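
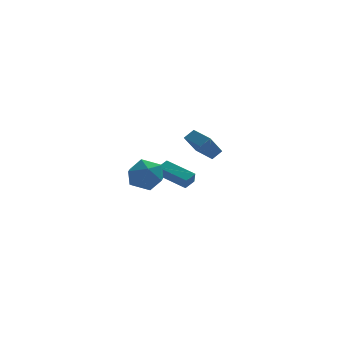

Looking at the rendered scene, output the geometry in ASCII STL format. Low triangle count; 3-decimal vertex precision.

solid 
facet normal -0.501 -0.397 0.769
outer loop
vertex 1.261 2.824 2.62
vertex 0.579 4.17 2.871
vertex 0.66 2.613 2.119
endloop
endfacet
facet normal 0.446 -0.880 -0.165
outer loop
vertex 1.461 3.25 0.889
vertex 1.261 2.824 2.62
vertex 0.66 2.613 2.119
endloop
endfacet
facet normal -0.500 -0.398 0.769
outer loop
vertex 0.66 2.613 2.119
vertex 0.579 4.17 2.871
vertex -0.022 3.959 2.371
endloop
endfacet
facet normal -0.742 -0.260 -0.618
outer loop
vertex -0.022 3.959 2.371
vertex 1.461 3.25 0.889
vertex 0.66 2.613 2.119
endloop
endfacet
facet normal 0.742 0.261 0.618
outer loop
vertex 1.261 2.824 2.62
vertex 1.38 4.807 1.641
vertex 0.579 4.17 2.871
endloop
endfacet
facet normal 0.446 -0.880 -0.165
outer loop
vertex 2.062 3.461 1.389
vertex 1.261 2.824 2.62
vertex 1.461 3.25 0.889
endloop
endfacet
facet normal 0.742 0.260 0.618
outer loop
vertex 2.062 3.461 1.389
vertex 1.38 4.807 1.641
vertex 1.261 2.824 2.62
endloop
endfacet
facet normal -0.446 0.880 0.165
outer loop
vertex 0.579 4.17 2.871
vertex 1.38 4.807 1.641
vertex -0.022 3.959 2.371
endloop
endfacet
facet normal -0.742 -0.261 -0.618
outer loop
vertex 0.779 4.596 1.14
vertex 1.461 3.25 0.889
vertex -0.022 3.959 2.371
endloop
endfacet
facet normal -0.446 0.880 0.165
outer loop
vertex -0.022 3.959 2.371
vertex 1.38 4.807 1.641
vertex 0.779 4.596 1.14
endloop
endfacet
facet normal 0.501 0.397 -0.769
outer loop
vertex 0.779 4.596 1.14
vertex 2.062 3.461 1.389
vertex 1.461 3.25 0.889
endloop
endfacet
facet normal 0.501 0.398 -0.769
outer loop
vertex 1.38 4.807 1.641
vertex 2.062 3.461 1.389
vertex 0.779 4.596 1.14
endloop
endfacet
facet normal -0.697 0.635 0.334
outer loop
vertex -1.862 1.786 0.986
vertex -1.281 2.27 1.278
vertex -1.838 2.188 0.272
endloop
endfacet
facet normal -0.716 -0.597 -0.360
outer loop
vertex -0.479 0.95 -0.378
vertex -1.862 1.786 0.986
vertex -1.838 2.188 0.272
endloop
endfacet
facet normal -0.697 0.635 0.334
outer loop
vertex -1.838 2.188 0.272
vertex -1.281 2.27 1.278
vertex -1.257 2.672 0.564
endloop
endfacet
facet normal 0.030 0.490 -0.871
outer loop
vertex -1.257 2.672 0.564
vertex -0.479 0.95 -0.378
vertex -1.838 2.188 0.272
endloop
endfacet
facet normal -0.030 -0.490 0.871
outer loop
vertex -1.862 1.786 0.986
vertex 0.078 1.032 0.628
vertex -1.281 2.27 1.278
endloop
endfacet
facet normal -0.716 -0.597 -0.360
outer loop
vertex -0.503 0.548 0.336
vertex -1.862 1.786 0.986
vertex -0.479 0.95 -0.378
endloop
endfacet
facet normal -0.030 -0.490 0.871
outer loop
vertex -0.503 0.548 0.336
vertex 0.078 1.032 0.628
vertex -1.862 1.786 0.986
endloop
endfacet
facet normal 0.716 0.597 0.360
outer loop
vertex -1.281 2.27 1.278
vertex 0.078 1.032 0.628
vertex -1.257 2.672 0.564
endloop
endfacet
facet normal 0.030 0.490 -0.871
outer loop
vertex 0.102 1.434 -0.086
vertex -0.479 0.95 -0.378
vertex -1.257 2.672 0.564
endloop
endfacet
facet normal 0.716 0.597 0.360
outer loop
vertex -1.257 2.672 0.564
vertex 0.078 1.032 0.628
vertex 0.102 1.434 -0.086
endloop
endfacet
facet normal 0.697 -0.635 -0.334
outer loop
vertex 0.102 1.434 -0.086
vertex -0.503 0.548 0.336
vertex -0.479 0.95 -0.378
endloop
endfacet
facet normal 0.697 -0.635 -0.334
outer loop
vertex 0.078 1.032 0.628
vertex -0.503 0.548 0.336
vertex 0.102 1.434 -0.086
endloop
endfacet
facet normal -0.115 0.991 -0.074
outer loop
vertex -3.336 -2.504 1.626
vertex -4.04 -2.52 2.504
vertex -2.937 -2.379 2.671
endloop
endfacet
facet normal 0.533 0.792 -0.298
outer loop
vertex -3.336 -2.504 1.626
vertex -2.937 -2.379 2.671
vertex -2.388 -3.027 1.932
endloop
endfacet
facet normal 0.449 0.326 -0.832
outer loop
vertex -3.336 -2.504 1.626
vertex -2.388 -3.027 1.932
vertex -3.153 -3.567 1.308
endloop
endfacet
facet normal -0.253 0.237 -0.938
outer loop
vertex -3.336 -2.504 1.626
vertex -3.153 -3.567 1.308
vertex -4.174 -3.254 1.662
endloop
endfacet
facet normal -0.600 0.648 -0.469
outer loop
vertex -3.336 -2.504 1.626
vertex -4.174 -3.254 1.662
vertex -4.04 -2.52 2.504
endloop
endfacet
facet normal 0.858 0.454 0.239
outer loop
vertex -2.388 -3.027 1.932
vertex -2.937 -2.379 2.671
vertex -2.506 -3.366 2.998
endloop
endfacet
facet normal -0.190 0.775 0.602
outer loop
vertex -2.937 -2.379 2.671
vertex -4.04 -2.52 2.504
vertex -3.527 -3.053 3.352
endloop
endfacet
facet normal -0.975 0.221 -0.038
outer loop
vertex -4.04 -2.52 2.504
vertex -4.174 -3.254 1.662
vertex -4.292 -3.593 2.728
endloop
endfacet
facet normal -0.412 -0.444 -0.796
outer loop
vertex -4.174 -3.254 1.662
vertex -3.153 -3.567 1.308
vertex -3.743 -4.241 1.989
endloop
endfacet
facet normal 0.721 -0.300 -0.625
outer loop
vertex -3.153 -3.567 1.308
vertex -2.388 -3.027 1.932
vertex -2.64 -4.1 2.156
endloop
endfacet
facet normal 0.253 -0.237 0.938
outer loop
vertex -3.344 -4.116 3.034
vertex -2.506 -3.366 2.998
vertex -3.527 -3.053 3.352
endloop
endfacet
facet normal -0.449 -0.326 0.832
outer loop
vertex -3.344 -4.116 3.034
vertex -3.527 -3.053 3.352
vertex -4.292 -3.593 2.728
endloop
endfacet
facet normal -0.533 -0.792 0.298
outer loop
vertex -3.344 -4.116 3.034
vertex -4.292 -3.593 2.728
vertex -3.743 -4.241 1.989
endloop
endfacet
facet normal 0.115 -0.991 0.074
outer loop
vertex -3.344 -4.116 3.034
vertex -3.743 -4.241 1.989
vertex -2.64 -4.1 2.156
endloop
endfacet
facet normal 0.600 -0.648 0.469
outer loop
vertex -3.344 -4.116 3.034
vertex -2.64 -4.1 2.156
vertex -2.506 -3.366 2.998
endloop
endfacet
facet normal 0.412 0.444 0.796
outer loop
vertex -3.527 -3.053 3.352
vertex -2.506 -3.366 2.998
vertex -2.937 -2.379 2.671
endloop
endfacet
facet normal -0.721 0.300 0.625
outer loop
vertex -4.292 -3.593 2.728
vertex -3.527 -3.053 3.352
vertex -4.04 -2.52 2.504
endloop
endfacet
facet normal -0.858 -0.454 -0.239
outer loop
vertex -3.743 -4.241 1.989
vertex -4.292 -3.593 2.728
vertex -4.174 -3.254 1.662
endloop
endfacet
facet normal 0.190 -0.775 -0.602
outer loop
vertex -2.64 -4.1 2.156
vertex -3.743 -4.241 1.989
vertex -3.153 -3.567 1.308
endloop
endfacet
facet normal 0.975 -0.221 0.038
outer loop
vertex -2.506 -3.366 2.998
vertex -2.64 -4.1 2.156
vertex -2.388 -3.027 1.932
endloop
endfacet

endsolid


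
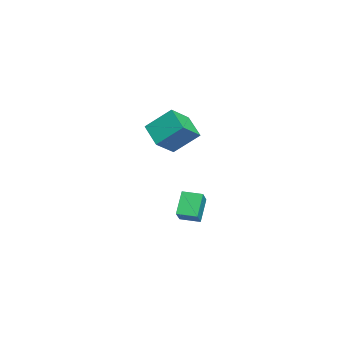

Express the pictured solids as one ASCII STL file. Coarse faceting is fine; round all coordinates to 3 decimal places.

solid 
facet normal -0.815 -0.374 0.442
outer loop
vertex 2.694 -1.498 3.513
vertex 2.725 0.015 4.851
vertex 1.669 -0.531 2.443
endloop
endfacet
facet normal -0.015 -0.749 -0.662
outer loop
vertex 3.095 0.125 1.669
vertex 2.694 -1.498 3.513
vertex 1.669 -0.531 2.443
endloop
endfacet
facet normal -0.815 -0.375 0.442
outer loop
vertex 1.669 -0.531 2.443
vertex 2.725 0.015 4.851
vertex 1.699 0.982 3.781
endloop
endfacet
facet normal -0.580 0.546 -0.605
outer loop
vertex 1.699 0.982 3.781
vertex 3.095 0.125 1.669
vertex 1.669 -0.531 2.443
endloop
endfacet
facet normal 0.580 -0.546 0.605
outer loop
vertex 2.694 -1.498 3.513
vertex 4.151 0.671 4.077
vertex 2.725 0.015 4.851
endloop
endfacet
facet normal -0.015 -0.749 -0.662
outer loop
vertex 4.121 -0.842 2.739
vertex 2.694 -1.498 3.513
vertex 3.095 0.125 1.669
endloop
endfacet
facet normal 0.579 -0.546 0.605
outer loop
vertex 4.121 -0.842 2.739
vertex 4.151 0.671 4.077
vertex 2.694 -1.498 3.513
endloop
endfacet
facet normal 0.015 0.749 0.662
outer loop
vertex 2.725 0.015 4.851
vertex 4.151 0.671 4.077
vertex 1.699 0.982 3.781
endloop
endfacet
facet normal -0.579 0.547 -0.605
outer loop
vertex 3.126 1.638 3.007
vertex 3.095 0.125 1.669
vertex 1.699 0.982 3.781
endloop
endfacet
facet normal 0.015 0.749 0.662
outer loop
vertex 1.699 0.982 3.781
vertex 4.151 0.671 4.077
vertex 3.126 1.638 3.007
endloop
endfacet
facet normal 0.815 0.375 -0.443
outer loop
vertex 3.126 1.638 3.007
vertex 4.121 -0.842 2.739
vertex 3.095 0.125 1.669
endloop
endfacet
facet normal 0.815 0.375 -0.442
outer loop
vertex 4.151 0.671 4.077
vertex 4.121 -0.842 2.739
vertex 3.126 1.638 3.007
endloop
endfacet
facet normal -0.739 0.129 -0.661
outer loop
vertex 0.317 0.81 -3.369
vertex 0.602 2.035 -3.449
vertex 1.408 0.472 -4.655
endloop
endfacet
facet normal -0.226 -0.972 0.064
outer loop
vertex 2.598 0.265 -3.591
vertex 0.317 0.81 -3.369
vertex 1.408 0.472 -4.655
endloop
endfacet
facet normal -0.740 0.128 -0.661
outer loop
vertex 1.408 0.472 -4.655
vertex 0.602 2.035 -3.449
vertex 1.692 1.697 -4.735
endloop
endfacet
facet normal 0.634 -0.196 -0.748
outer loop
vertex 1.692 1.697 -4.735
vertex 2.598 0.265 -3.591
vertex 1.408 0.472 -4.655
endloop
endfacet
facet normal -0.634 0.196 0.748
outer loop
vertex 0.317 0.81 -3.369
vertex 1.792 1.828 -2.385
vertex 0.602 2.035 -3.449
endloop
endfacet
facet normal -0.226 -0.972 0.064
outer loop
vertex 1.508 0.603 -2.305
vertex 0.317 0.81 -3.369
vertex 2.598 0.265 -3.591
endloop
endfacet
facet normal -0.634 0.196 0.748
outer loop
vertex 1.508 0.603 -2.305
vertex 1.792 1.828 -2.385
vertex 0.317 0.81 -3.369
endloop
endfacet
facet normal 0.226 0.972 -0.064
outer loop
vertex 0.602 2.035 -3.449
vertex 1.792 1.828 -2.385
vertex 1.692 1.697 -4.735
endloop
endfacet
facet normal 0.634 -0.196 -0.748
outer loop
vertex 2.883 1.49 -3.671
vertex 2.598 0.265 -3.591
vertex 1.692 1.697 -4.735
endloop
endfacet
facet normal 0.226 0.972 -0.064
outer loop
vertex 1.692 1.697 -4.735
vertex 1.792 1.828 -2.385
vertex 2.883 1.49 -3.671
endloop
endfacet
facet normal 0.740 -0.129 0.661
outer loop
vertex 2.883 1.49 -3.671
vertex 1.508 0.603 -2.305
vertex 2.598 0.265 -3.591
endloop
endfacet
facet normal 0.739 -0.128 0.661
outer loop
vertex 1.792 1.828 -2.385
vertex 1.508 0.603 -2.305
vertex 2.883 1.49 -3.671
endloop
endfacet

endsolid


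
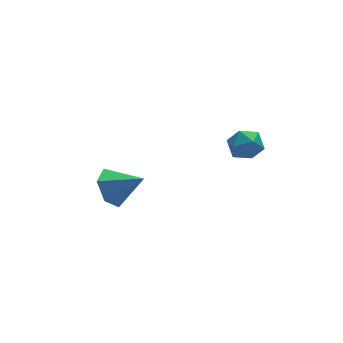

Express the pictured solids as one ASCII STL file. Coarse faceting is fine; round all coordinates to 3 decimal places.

solid 
facet normal -0.767 0.256 0.589
outer loop
vertex 3.164 -1.045 4.03
vertex 3.12 -1.758 4.283
vertex 3.561 -1.257 4.639
endloop
endfacet
facet normal -0.323 0.808 0.492
outer loop
vertex 3.164 -1.045 4.03
vertex 3.561 -1.257 4.639
vertex 3.879 -0.811 4.115
endloop
endfacet
facet normal -0.282 0.936 -0.210
outer loop
vertex 3.164 -1.045 4.03
vertex 3.879 -0.811 4.115
vertex 3.633 -1.037 3.436
endloop
endfacet
facet normal -0.698 0.464 -0.545
outer loop
vertex 3.164 -1.045 4.03
vertex 3.633 -1.037 3.436
vertex 3.164 -1.622 3.539
endloop
endfacet
facet normal -0.998 0.043 -0.051
outer loop
vertex 3.164 -1.045 4.03
vertex 3.164 -1.622 3.539
vertex 3.12 -1.758 4.283
endloop
endfacet
facet normal 0.323 0.615 0.719
outer loop
vertex 3.879 -0.811 4.115
vertex 3.561 -1.257 4.639
vertex 4.276 -1.378 4.421
endloop
endfacet
facet normal -0.391 -0.279 0.877
outer loop
vertex 3.561 -1.257 4.639
vertex 3.12 -1.758 4.283
vertex 3.807 -1.963 4.524
endloop
endfacet
facet normal -0.766 -0.622 -0.159
outer loop
vertex 3.12 -1.758 4.283
vertex 3.164 -1.622 3.539
vertex 3.561 -2.189 3.845
endloop
endfacet
facet normal -0.282 0.058 -0.958
outer loop
vertex 3.164 -1.622 3.539
vertex 3.633 -1.037 3.436
vertex 3.879 -1.743 3.321
endloop
endfacet
facet normal 0.391 0.822 -0.415
outer loop
vertex 3.633 -1.037 3.436
vertex 3.879 -0.811 4.115
vertex 4.32 -1.242 3.677
endloop
endfacet
facet normal 0.698 -0.464 0.545
outer loop
vertex 4.276 -1.955 3.93
vertex 4.276 -1.378 4.421
vertex 3.807 -1.963 4.524
endloop
endfacet
facet normal 0.282 -0.936 0.210
outer loop
vertex 4.276 -1.955 3.93
vertex 3.807 -1.963 4.524
vertex 3.561 -2.189 3.845
endloop
endfacet
facet normal 0.323 -0.808 -0.492
outer loop
vertex 4.276 -1.955 3.93
vertex 3.561 -2.189 3.845
vertex 3.879 -1.743 3.321
endloop
endfacet
facet normal 0.767 -0.256 -0.589
outer loop
vertex 4.276 -1.955 3.93
vertex 3.879 -1.743 3.321
vertex 4.32 -1.242 3.677
endloop
endfacet
facet normal 0.998 -0.043 0.051
outer loop
vertex 4.276 -1.955 3.93
vertex 4.32 -1.242 3.677
vertex 4.276 -1.378 4.421
endloop
endfacet
facet normal 0.282 -0.058 0.958
outer loop
vertex 3.807 -1.963 4.524
vertex 4.276 -1.378 4.421
vertex 3.561 -1.257 4.639
endloop
endfacet
facet normal -0.391 -0.822 0.415
outer loop
vertex 3.561 -2.189 3.845
vertex 3.807 -1.963 4.524
vertex 3.12 -1.758 4.283
endloop
endfacet
facet normal -0.323 -0.615 -0.719
outer loop
vertex 3.879 -1.743 3.321
vertex 3.561 -2.189 3.845
vertex 3.164 -1.622 3.539
endloop
endfacet
facet normal 0.391 0.279 -0.877
outer loop
vertex 4.32 -1.242 3.677
vertex 3.879 -1.743 3.321
vertex 3.633 -1.037 3.436
endloop
endfacet
facet normal 0.766 0.622 0.159
outer loop
vertex 4.276 -1.378 4.421
vertex 4.32 -1.242 3.677
vertex 3.879 -0.811 4.115
endloop
endfacet
facet normal -0.692 0.467 -0.551
outer loop
vertex 0.463 3.319 -1.062
vertex -0.093 2.576 -0.993
vertex -0.141 3.254 -0.358
endloop
endfacet
facet normal 0.596 0.572 0.564
outer loop
vertex 0.463 3.319 -1.062
vertex -0.141 3.254 -0.358
vertex 0.993 1.844 -0.127
endloop
endfacet
facet normal -0.692 0.467 -0.551
outer loop
vertex -0.141 3.254 -0.358
vertex -0.093 2.576 -0.993
vertex -0.697 2.512 -0.289
endloop
endfacet
facet normal -0.045 0.126 0.991
outer loop
vertex -0.141 3.254 -0.358
vertex -0.697 2.512 -0.289
vertex 0.993 1.844 -0.127
endloop
endfacet
facet normal -0.692 0.467 -0.551
outer loop
vertex -0.697 2.512 -0.289
vertex -0.093 2.576 -0.993
vertex -0.649 1.834 -0.924
endloop
endfacet
facet normal -0.325 -0.659 0.679
outer loop
vertex -0.697 2.512 -0.289
vertex -0.649 1.834 -0.924
vertex 0.993 1.844 -0.127
endloop
endfacet
facet normal -0.692 0.467 -0.551
outer loop
vertex -0.649 1.834 -0.924
vertex -0.093 2.576 -0.993
vertex -0.044 1.899 -1.628
endloop
endfacet
facet normal 0.036 -0.997 -0.061
outer loop
vertex -0.649 1.834 -0.924
vertex -0.044 1.899 -1.628
vertex 0.993 1.844 -0.127
endloop
endfacet
facet normal -0.691 0.467 -0.551
outer loop
vertex -0.044 1.899 -1.628
vertex -0.093 2.576 -0.993
vertex 0.512 2.641 -1.696
endloop
endfacet
facet normal 0.677 -0.552 -0.488
outer loop
vertex -0.044 1.899 -1.628
vertex 0.512 2.641 -1.696
vertex 0.993 1.844 -0.127
endloop
endfacet
facet normal -0.691 0.466 -0.552
outer loop
vertex 0.512 2.641 -1.696
vertex -0.093 2.576 -0.993
vertex 0.463 3.319 -1.062
endloop
endfacet
facet normal 0.957 0.233 -0.175
outer loop
vertex 0.512 2.641 -1.696
vertex 0.463 3.319 -1.062
vertex 0.993 1.844 -0.127
endloop
endfacet

endsolid


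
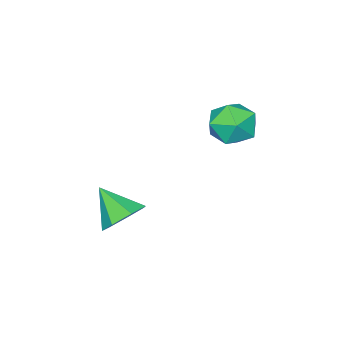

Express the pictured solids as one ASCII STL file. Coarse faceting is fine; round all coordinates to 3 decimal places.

solid 
facet normal 0.002 0.766 -0.642
outer loop
vertex 0.833 -2.695 -1.302
vertex 0.022 -2.913 -1.565
vertex 0.261 -2.369 -0.915
endloop
endfacet
facet normal 0.583 0.060 0.810
outer loop
vertex 0.833 -2.695 -1.302
vertex 0.261 -2.369 -0.915
vertex 0.018 -4.047 -0.615
endloop
endfacet
facet normal 0.002 0.766 -0.642
outer loop
vertex 0.261 -2.369 -0.915
vertex 0.022 -2.913 -1.565
vertex -0.491 -2.453 -1.018
endloop
endfacet
facet normal -0.154 0.196 0.968
outer loop
vertex 0.261 -2.369 -0.915
vertex -0.491 -2.453 -1.018
vertex 0.018 -4.047 -0.615
endloop
endfacet
facet normal 0.004 0.767 -0.642
outer loop
vertex -0.491 -2.453 -1.018
vertex 0.022 -2.913 -1.565
vertex -0.857 -2.882 -1.533
endloop
endfacet
facet normal -0.775 -0.089 0.625
outer loop
vertex -0.491 -2.453 -1.018
vertex -0.857 -2.882 -1.533
vertex 0.018 -4.047 -0.615
endloop
endfacet
facet normal 0.004 0.767 -0.642
outer loop
vertex -0.857 -2.882 -1.533
vertex 0.022 -2.913 -1.565
vertex -0.56 -3.335 -2.072
endloop
endfacet
facet normal -0.814 -0.580 0.039
outer loop
vertex -0.857 -2.882 -1.533
vertex -0.56 -3.335 -2.072
vertex 0.018 -4.047 -0.615
endloop
endfacet
facet normal 0.003 0.767 -0.642
outer loop
vertex -0.56 -3.335 -2.072
vertex 0.022 -2.913 -1.565
vertex 0.175 -3.469 -2.229
endloop
endfacet
facet normal -0.240 -0.906 -0.348
outer loop
vertex -0.56 -3.335 -2.072
vertex 0.175 -3.469 -2.229
vertex 0.018 -4.047 -0.615
endloop
endfacet
facet normal 0.002 0.767 -0.642
outer loop
vertex 0.175 -3.469 -2.229
vertex 0.022 -2.913 -1.565
vertex 0.795 -3.184 -1.886
endloop
endfacet
facet normal 0.513 -0.823 -0.245
outer loop
vertex 0.175 -3.469 -2.229
vertex 0.795 -3.184 -1.886
vertex 0.018 -4.047 -0.615
endloop
endfacet
facet normal 0.002 0.767 -0.642
outer loop
vertex 0.795 -3.184 -1.886
vertex 0.022 -2.913 -1.565
vertex 0.833 -2.695 -1.302
endloop
endfacet
facet normal 0.879 -0.392 0.271
outer loop
vertex 0.795 -3.184 -1.886
vertex 0.833 -2.695 -1.302
vertex 0.018 -4.047 -0.615
endloop
endfacet
facet normal -0.945 -0.301 -0.125
outer loop
vertex -4.628 -1.342 1.372
vertex -4.319 -2.242 1.2
vertex -4.526 -1.967 2.104
endloop
endfacet
facet normal -0.910 0.243 0.334
outer loop
vertex -4.628 -1.342 1.372
vertex -4.526 -1.967 2.104
vertex -4.242 -1.048 2.209
endloop
endfacet
facet normal -0.606 0.795 0.000
outer loop
vertex -4.628 -1.342 1.372
vertex -4.242 -1.048 2.209
vertex -3.859 -0.756 1.37
endloop
endfacet
facet normal -0.453 0.592 -0.666
outer loop
vertex -4.628 -1.342 1.372
vertex -3.859 -0.756 1.37
vertex -3.906 -1.494 0.746
endloop
endfacet
facet normal -0.663 -0.085 -0.744
outer loop
vertex -4.628 -1.342 1.372
vertex -3.906 -1.494 0.746
vertex -4.319 -2.242 1.2
endloop
endfacet
facet normal -0.484 0.050 0.873
outer loop
vertex -4.242 -1.048 2.209
vertex -4.526 -1.967 2.104
vertex -3.694 -1.766 2.554
endloop
endfacet
facet normal -0.540 -0.832 0.129
outer loop
vertex -4.526 -1.967 2.104
vertex -4.319 -2.242 1.2
vertex -3.741 -2.504 1.93
endloop
endfacet
facet normal -0.084 -0.483 -0.872
outer loop
vertex -4.319 -2.242 1.2
vertex -3.906 -1.494 0.746
vertex -3.358 -2.212 1.091
endloop
endfacet
facet normal 0.255 0.615 -0.746
outer loop
vertex -3.906 -1.494 0.746
vertex -3.859 -0.756 1.37
vertex -3.074 -1.293 1.196
endloop
endfacet
facet normal 0.008 0.943 0.332
outer loop
vertex -3.859 -0.756 1.37
vertex -4.242 -1.048 2.209
vertex -3.281 -1.018 2.1
endloop
endfacet
facet normal 0.453 -0.592 0.666
outer loop
vertex -2.972 -1.918 1.928
vertex -3.694 -1.766 2.554
vertex -3.741 -2.504 1.93
endloop
endfacet
facet normal 0.606 -0.795 -0.000
outer loop
vertex -2.972 -1.918 1.928
vertex -3.741 -2.504 1.93
vertex -3.358 -2.212 1.091
endloop
endfacet
facet normal 0.910 -0.243 -0.334
outer loop
vertex -2.972 -1.918 1.928
vertex -3.358 -2.212 1.091
vertex -3.074 -1.293 1.196
endloop
endfacet
facet normal 0.945 0.301 0.125
outer loop
vertex -2.972 -1.918 1.928
vertex -3.074 -1.293 1.196
vertex -3.281 -1.018 2.1
endloop
endfacet
facet normal 0.663 0.085 0.744
outer loop
vertex -2.972 -1.918 1.928
vertex -3.281 -1.018 2.1
vertex -3.694 -1.766 2.554
endloop
endfacet
facet normal -0.255 -0.615 0.746
outer loop
vertex -3.741 -2.504 1.93
vertex -3.694 -1.766 2.554
vertex -4.526 -1.967 2.104
endloop
endfacet
facet normal -0.008 -0.943 -0.332
outer loop
vertex -3.358 -2.212 1.091
vertex -3.741 -2.504 1.93
vertex -4.319 -2.242 1.2
endloop
endfacet
facet normal 0.484 -0.050 -0.873
outer loop
vertex -3.074 -1.293 1.196
vertex -3.358 -2.212 1.091
vertex -3.906 -1.494 0.746
endloop
endfacet
facet normal 0.540 0.832 -0.129
outer loop
vertex -3.281 -1.018 2.1
vertex -3.074 -1.293 1.196
vertex -3.859 -0.756 1.37
endloop
endfacet
facet normal 0.084 0.483 0.872
outer loop
vertex -3.694 -1.766 2.554
vertex -3.281 -1.018 2.1
vertex -4.242 -1.048 2.209
endloop
endfacet

endsolid


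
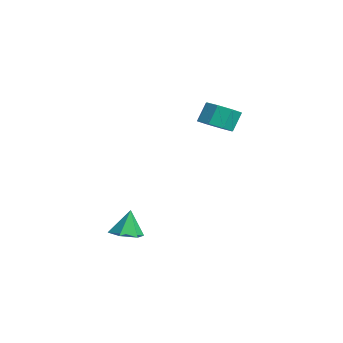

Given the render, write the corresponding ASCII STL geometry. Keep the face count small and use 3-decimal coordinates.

solid 
facet normal 0.155 -0.211 -0.965
outer loop
vertex 2.906 -2.445 -2.98
vertex 2.262 -2.715 -3.024
vertex 2.366 -2.036 -3.156
endloop
endfacet
facet normal 0.479 0.794 0.374
outer loop
vertex 2.906 -2.445 -2.98
vertex 2.366 -2.036 -3.156
vertex 2.078 -2.465 -1.876
endloop
endfacet
facet normal 0.155 -0.211 -0.965
outer loop
vertex 2.366 -2.036 -3.156
vertex 2.262 -2.715 -3.024
vertex 1.722 -2.306 -3.2
endloop
endfacet
facet normal -0.390 0.896 0.212
outer loop
vertex 2.366 -2.036 -3.156
vertex 1.722 -2.306 -3.2
vertex 2.078 -2.465 -1.876
endloop
endfacet
facet normal 0.155 -0.211 -0.965
outer loop
vertex 1.722 -2.306 -3.2
vertex 2.262 -2.715 -3.024
vertex 1.618 -2.986 -3.068
endloop
endfacet
facet normal -0.940 0.198 0.277
outer loop
vertex 1.722 -2.306 -3.2
vertex 1.618 -2.986 -3.068
vertex 2.078 -2.465 -1.876
endloop
endfacet
facet normal 0.154 -0.210 -0.966
outer loop
vertex 1.618 -2.986 -3.068
vertex 2.262 -2.715 -3.024
vertex 2.158 -3.395 -2.893
endloop
endfacet
facet normal -0.620 -0.603 0.503
outer loop
vertex 1.618 -2.986 -3.068
vertex 2.158 -3.395 -2.893
vertex 2.078 -2.465 -1.876
endloop
endfacet
facet normal 0.155 -0.210 -0.965
outer loop
vertex 2.158 -3.395 -2.893
vertex 2.262 -2.715 -3.024
vertex 2.802 -3.125 -2.848
endloop
endfacet
facet normal 0.249 -0.705 0.664
outer loop
vertex 2.158 -3.395 -2.893
vertex 2.802 -3.125 -2.848
vertex 2.078 -2.465 -1.876
endloop
endfacet
facet normal 0.154 -0.211 -0.965
outer loop
vertex 2.802 -3.125 -2.848
vertex 2.262 -2.715 -3.024
vertex 2.906 -2.445 -2.98
endloop
endfacet
facet normal 0.800 -0.006 0.600
outer loop
vertex 2.802 -3.125 -2.848
vertex 2.906 -2.445 -2.98
vertex 2.078 -2.465 -1.876
endloop
endfacet
facet normal 0.204 -0.438 -0.875
outer loop
vertex -0.203 2.026 1.136
vertex -0.986 1.946 0.994
vertex -0.438 2.508 0.84
endloop
endfacet
facet normal 0.901 0.434 -0.008
outer loop
vertex -0.203 2.026 1.136
vertex -0.438 2.508 0.84
vertex -0.411 2.474 2.029
endloop
endfacet
facet normal 0.901 0.434 -0.008
outer loop
vertex -0.411 2.474 2.029
vertex -0.438 2.508 0.84
vertex -0.646 2.956 1.732
endloop
endfacet
facet normal -0.205 0.439 0.875
outer loop
vertex -0.411 2.474 2.029
vertex -0.646 2.956 1.732
vertex -1.194 2.394 1.886
endloop
endfacet
facet normal 0.204 -0.438 -0.875
outer loop
vertex -0.438 2.508 0.84
vertex -0.986 1.946 0.994
vertex -0.994 2.661 0.634
endloop
endfacet
facet normal 0.366 0.863 -0.348
outer loop
vertex -0.438 2.508 0.84
vertex -0.994 2.661 0.634
vertex -0.646 2.956 1.732
endloop
endfacet
facet normal 0.365 0.864 -0.348
outer loop
vertex -0.646 2.956 1.732
vertex -0.994 2.661 0.634
vertex -1.202 3.108 1.526
endloop
endfacet
facet normal -0.204 0.439 0.875
outer loop
vertex -0.646 2.956 1.732
vertex -1.202 3.108 1.526
vertex -1.194 2.394 1.886
endloop
endfacet
facet normal 0.205 -0.438 -0.875
outer loop
vertex -0.994 2.661 0.634
vertex -0.986 1.946 0.994
vertex -1.545 2.395 0.638
endloop
endfacet
facet normal -0.383 0.787 -0.484
outer loop
vertex -0.994 2.661 0.634
vertex -1.545 2.395 0.638
vertex -1.202 3.108 1.526
endloop
endfacet
facet normal -0.384 0.787 -0.483
outer loop
vertex -1.202 3.108 1.526
vertex -1.545 2.395 0.638
vertex -1.753 2.842 1.531
endloop
endfacet
facet normal -0.204 0.439 0.875
outer loop
vertex -1.202 3.108 1.526
vertex -1.753 2.842 1.531
vertex -1.194 2.394 1.886
endloop
endfacet
facet normal 0.205 -0.439 -0.875
outer loop
vertex -1.545 2.395 0.638
vertex -0.986 1.946 0.994
vertex -1.769 1.866 0.851
endloop
endfacet
facet normal -0.908 0.249 -0.336
outer loop
vertex -1.545 2.395 0.638
vertex -1.769 1.866 0.851
vertex -1.753 2.842 1.531
endloop
endfacet
facet normal -0.908 0.249 -0.337
outer loop
vertex -1.753 2.842 1.531
vertex -1.769 1.866 0.851
vertex -1.977 2.314 1.744
endloop
endfacet
facet normal -0.204 0.439 0.875
outer loop
vertex -1.753 2.842 1.531
vertex -1.977 2.314 1.744
vertex -1.194 2.394 1.886
endloop
endfacet
facet normal 0.205 -0.439 -0.875
outer loop
vertex -1.769 1.866 0.851
vertex -0.986 1.946 0.994
vertex -1.534 1.384 1.148
endloop
endfacet
facet normal -0.901 -0.434 0.008
outer loop
vertex -1.769 1.866 0.851
vertex -1.534 1.384 1.148
vertex -1.977 2.314 1.744
endloop
endfacet
facet normal -0.901 -0.434 0.008
outer loop
vertex -1.977 2.314 1.744
vertex -1.534 1.384 1.148
vertex -1.742 1.832 2.04
endloop
endfacet
facet normal -0.204 0.438 0.875
outer loop
vertex -1.977 2.314 1.744
vertex -1.742 1.832 2.04
vertex -1.194 2.394 1.886
endloop
endfacet
facet normal 0.204 -0.439 -0.875
outer loop
vertex -1.534 1.384 1.148
vertex -0.986 1.946 0.994
vertex -0.978 1.232 1.354
endloop
endfacet
facet normal -0.365 -0.863 0.348
outer loop
vertex -1.534 1.384 1.148
vertex -0.978 1.232 1.354
vertex -1.742 1.832 2.04
endloop
endfacet
facet normal -0.366 -0.863 0.347
outer loop
vertex -1.742 1.832 2.04
vertex -0.978 1.232 1.354
vertex -1.186 1.679 2.246
endloop
endfacet
facet normal -0.204 0.438 0.875
outer loop
vertex -1.742 1.832 2.04
vertex -1.186 1.679 2.246
vertex -1.194 2.394 1.886
endloop
endfacet
facet normal 0.204 -0.439 -0.875
outer loop
vertex -0.978 1.232 1.354
vertex -0.986 1.946 0.994
vertex -0.427 1.498 1.349
endloop
endfacet
facet normal 0.384 -0.786 0.484
outer loop
vertex -0.978 1.232 1.354
vertex -0.427 1.498 1.349
vertex -1.186 1.679 2.246
endloop
endfacet
facet normal 0.383 -0.787 0.483
outer loop
vertex -1.186 1.679 2.246
vertex -0.427 1.498 1.349
vertex -0.635 1.945 2.242
endloop
endfacet
facet normal -0.205 0.438 0.875
outer loop
vertex -1.186 1.679 2.246
vertex -0.635 1.945 2.242
vertex -1.194 2.394 1.886
endloop
endfacet
facet normal 0.204 -0.439 -0.875
outer loop
vertex -0.427 1.498 1.349
vertex -0.986 1.946 0.994
vertex -0.203 2.026 1.136
endloop
endfacet
facet normal 0.908 -0.250 0.336
outer loop
vertex -0.427 1.498 1.349
vertex -0.203 2.026 1.136
vertex -0.635 1.945 2.242
endloop
endfacet
facet normal 0.908 -0.249 0.336
outer loop
vertex -0.635 1.945 2.242
vertex -0.203 2.026 1.136
vertex -0.411 2.474 2.029
endloop
endfacet
facet normal -0.205 0.439 0.875
outer loop
vertex -0.635 1.945 2.242
vertex -0.411 2.474 2.029
vertex -1.194 2.394 1.886
endloop
endfacet

endsolid


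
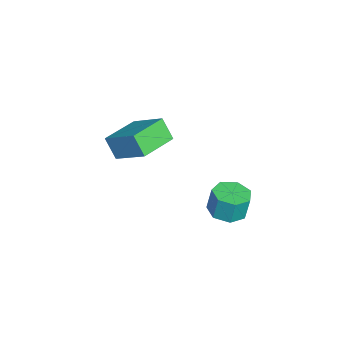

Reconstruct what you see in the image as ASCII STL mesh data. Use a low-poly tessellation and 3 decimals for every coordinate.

solid 
facet normal -0.356 -0.415 0.837
outer loop
vertex -1.138 -1.323 -2.651
vertex -2.766 -0.115 -2.744
vertex -2.106 -2.713 -3.752
endloop
endfacet
facet normal 0.802 -0.595 0.046
outer loop
vertex -1.654 -2.185 -4.816
vertex -1.138 -1.323 -2.651
vertex -2.106 -2.713 -3.752
endloop
endfacet
facet normal -0.357 -0.415 0.837
outer loop
vertex -2.106 -2.713 -3.752
vertex -2.766 -0.115 -2.744
vertex -3.734 -1.504 -3.846
endloop
endfacet
facet normal -0.479 -0.688 -0.545
outer loop
vertex -3.734 -1.504 -3.846
vertex -1.654 -2.185 -4.816
vertex -2.106 -2.713 -3.752
endloop
endfacet
facet normal 0.479 0.688 0.545
outer loop
vertex -1.138 -1.323 -2.651
vertex -2.314 0.413 -3.808
vertex -2.766 -0.115 -2.744
endloop
endfacet
facet normal 0.802 -0.595 0.046
outer loop
vertex -0.686 -0.796 -3.714
vertex -1.138 -1.323 -2.651
vertex -1.654 -2.185 -4.816
endloop
endfacet
facet normal 0.479 0.688 0.545
outer loop
vertex -0.686 -0.796 -3.714
vertex -2.314 0.413 -3.808
vertex -1.138 -1.323 -2.651
endloop
endfacet
facet normal -0.802 0.595 -0.045
outer loop
vertex -2.766 -0.115 -2.744
vertex -2.314 0.413 -3.808
vertex -3.734 -1.504 -3.846
endloop
endfacet
facet normal -0.479 -0.688 -0.545
outer loop
vertex -3.282 -0.977 -4.909
vertex -1.654 -2.185 -4.816
vertex -3.734 -1.504 -3.846
endloop
endfacet
facet normal -0.802 0.595 -0.046
outer loop
vertex -3.734 -1.504 -3.846
vertex -2.314 0.413 -3.808
vertex -3.282 -0.977 -4.909
endloop
endfacet
facet normal 0.356 0.416 -0.837
outer loop
vertex -3.282 -0.977 -4.909
vertex -0.686 -0.796 -3.714
vertex -1.654 -2.185 -4.816
endloop
endfacet
facet normal 0.356 0.415 -0.837
outer loop
vertex -2.314 0.413 -3.808
vertex -0.686 -0.796 -3.714
vertex -3.282 -0.977 -4.909
endloop
endfacet
facet normal 0.010 -0.168 -0.986
outer loop
vertex 3.58 2.45 -4.016
vertex 2.896 3.026 -4.121
vertex 3.78 3.195 -4.141
endloop
endfacet
facet normal 0.967 -0.251 0.052
outer loop
vertex 3.58 2.45 -4.016
vertex 3.78 3.195 -4.141
vertex 3.568 2.659 -2.794
endloop
endfacet
facet normal 0.967 -0.251 0.052
outer loop
vertex 3.568 2.659 -2.794
vertex 3.78 3.195 -4.141
vertex 3.768 3.404 -2.919
endloop
endfacet
facet normal -0.010 0.168 0.986
outer loop
vertex 3.568 2.659 -2.794
vertex 3.768 3.404 -2.919
vertex 2.884 3.234 -2.899
endloop
endfacet
facet normal 0.010 -0.168 -0.986
outer loop
vertex 3.78 3.195 -4.141
vertex 2.896 3.026 -4.121
vertex 3.314 3.812 -4.251
endloop
endfacet
facet normal 0.802 0.589 -0.093
outer loop
vertex 3.78 3.195 -4.141
vertex 3.314 3.812 -4.251
vertex 3.768 3.404 -2.919
endloop
endfacet
facet normal 0.802 0.589 -0.093
outer loop
vertex 3.768 3.404 -2.919
vertex 3.314 3.812 -4.251
vertex 3.302 4.021 -3.029
endloop
endfacet
facet normal -0.010 0.168 0.986
outer loop
vertex 3.768 3.404 -2.919
vertex 3.302 4.021 -3.029
vertex 2.884 3.234 -2.899
endloop
endfacet
facet normal 0.010 -0.168 -0.986
outer loop
vertex 3.314 3.812 -4.251
vertex 2.896 3.026 -4.121
vertex 2.533 3.837 -4.263
endloop
endfacet
facet normal 0.034 0.985 -0.168
outer loop
vertex 3.314 3.812 -4.251
vertex 2.533 3.837 -4.263
vertex 3.302 4.021 -3.029
endloop
endfacet
facet normal 0.034 0.985 -0.168
outer loop
vertex 3.302 4.021 -3.029
vertex 2.533 3.837 -4.263
vertex 2.521 4.046 -3.041
endloop
endfacet
facet normal -0.010 0.168 0.986
outer loop
vertex 3.302 4.021 -3.029
vertex 2.521 4.046 -3.041
vertex 2.884 3.234 -2.899
endloop
endfacet
facet normal 0.010 -0.168 -0.986
outer loop
vertex 2.533 3.837 -4.263
vertex 2.896 3.026 -4.121
vertex 2.026 3.251 -4.168
endloop
endfacet
facet normal -0.760 0.639 -0.117
outer loop
vertex 2.533 3.837 -4.263
vertex 2.026 3.251 -4.168
vertex 2.521 4.046 -3.041
endloop
endfacet
facet normal -0.760 0.639 -0.117
outer loop
vertex 2.521 4.046 -3.041
vertex 2.026 3.251 -4.168
vertex 2.014 3.46 -2.946
endloop
endfacet
facet normal -0.010 0.168 0.986
outer loop
vertex 2.521 4.046 -3.041
vertex 2.014 3.46 -2.946
vertex 2.884 3.234 -2.899
endloop
endfacet
facet normal 0.010 -0.168 -0.986
outer loop
vertex 2.026 3.251 -4.168
vertex 2.896 3.026 -4.121
vertex 2.174 2.495 -4.038
endloop
endfacet
facet normal -0.982 -0.188 0.023
outer loop
vertex 2.026 3.251 -4.168
vertex 2.174 2.495 -4.038
vertex 2.014 3.46 -2.946
endloop
endfacet
facet normal -0.982 -0.188 0.023
outer loop
vertex 2.014 3.46 -2.946
vertex 2.174 2.495 -4.038
vertex 2.162 2.704 -2.815
endloop
endfacet
facet normal -0.009 0.169 0.986
outer loop
vertex 2.014 3.46 -2.946
vertex 2.162 2.704 -2.815
vertex 2.884 3.234 -2.899
endloop
endfacet
facet normal 0.010 -0.168 -0.986
outer loop
vertex 2.174 2.495 -4.038
vertex 2.896 3.026 -4.121
vertex 2.866 2.139 -3.97
endloop
endfacet
facet normal -0.464 -0.874 0.145
outer loop
vertex 2.174 2.495 -4.038
vertex 2.866 2.139 -3.97
vertex 2.162 2.704 -2.815
endloop
endfacet
facet normal -0.464 -0.874 0.145
outer loop
vertex 2.162 2.704 -2.815
vertex 2.866 2.139 -3.97
vertex 2.854 2.348 -2.748
endloop
endfacet
facet normal -0.009 0.168 0.986
outer loop
vertex 2.162 2.704 -2.815
vertex 2.854 2.348 -2.748
vertex 2.884 3.234 -2.899
endloop
endfacet
facet normal 0.010 -0.168 -0.986
outer loop
vertex 2.866 2.139 -3.97
vertex 2.896 3.026 -4.121
vertex 3.58 2.45 -4.016
endloop
endfacet
facet normal 0.403 -0.901 0.158
outer loop
vertex 2.866 2.139 -3.97
vertex 3.58 2.45 -4.016
vertex 2.854 2.348 -2.748
endloop
endfacet
facet normal 0.403 -0.901 0.158
outer loop
vertex 2.854 2.348 -2.748
vertex 3.58 2.45 -4.016
vertex 3.568 2.659 -2.794
endloop
endfacet
facet normal -0.010 0.168 0.986
outer loop
vertex 2.854 2.348 -2.748
vertex 3.568 2.659 -2.794
vertex 2.884 3.234 -2.899
endloop
endfacet

endsolid


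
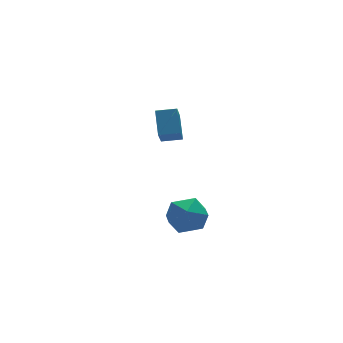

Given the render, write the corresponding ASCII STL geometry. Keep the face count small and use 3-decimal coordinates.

solid 
facet normal -0.877 0.464 -0.126
outer loop
vertex -1.329 1.093 2.033
vertex -0.906 2.17 3.049
vertex -0.69 1.975 0.833
endloop
endfacet
facet normal -0.274 -0.699 -0.660
outer loop
vertex 0.266 1.47 0.971
vertex -1.329 1.093 2.033
vertex -0.69 1.975 0.833
endloop
endfacet
facet normal -0.877 0.464 -0.126
outer loop
vertex -0.69 1.975 0.833
vertex -0.906 2.17 3.049
vertex -0.267 3.052 1.849
endloop
endfacet
facet normal 0.394 0.544 -0.741
outer loop
vertex -0.267 3.052 1.849
vertex 0.266 1.47 0.971
vertex -0.69 1.975 0.833
endloop
endfacet
facet normal -0.394 -0.544 0.741
outer loop
vertex -1.329 1.093 2.033
vertex 0.05 1.665 3.187
vertex -0.906 2.17 3.049
endloop
endfacet
facet normal -0.274 -0.699 -0.660
outer loop
vertex -0.373 0.588 2.171
vertex -1.329 1.093 2.033
vertex 0.266 1.47 0.971
endloop
endfacet
facet normal -0.394 -0.544 0.741
outer loop
vertex -0.373 0.588 2.171
vertex 0.05 1.665 3.187
vertex -1.329 1.093 2.033
endloop
endfacet
facet normal 0.274 0.699 0.660
outer loop
vertex -0.906 2.17 3.049
vertex 0.05 1.665 3.187
vertex -0.267 3.052 1.849
endloop
endfacet
facet normal 0.394 0.544 -0.741
outer loop
vertex 0.689 2.547 1.987
vertex 0.266 1.47 0.971
vertex -0.267 3.052 1.849
endloop
endfacet
facet normal 0.274 0.699 0.660
outer loop
vertex -0.267 3.052 1.849
vertex 0.05 1.665 3.187
vertex 0.689 2.547 1.987
endloop
endfacet
facet normal 0.877 -0.464 0.126
outer loop
vertex 0.689 2.547 1.987
vertex -0.373 0.588 2.171
vertex 0.266 1.47 0.971
endloop
endfacet
facet normal 0.877 -0.464 0.126
outer loop
vertex 0.05 1.665 3.187
vertex -0.373 0.588 2.171
vertex 0.689 2.547 1.987
endloop
endfacet
facet normal -0.881 0.428 0.202
outer loop
vertex -3.23 -3.171 -0.47
vertex -3.651 -4.203 -0.122
vertex -3.131 -3.495 0.647
endloop
endfacet
facet normal -0.346 0.892 0.290
outer loop
vertex -3.23 -3.171 -0.47
vertex -3.131 -3.495 0.647
vertex -2.236 -2.973 0.109
endloop
endfacet
facet normal 0.004 0.944 -0.330
outer loop
vertex -3.23 -3.171 -0.47
vertex -2.236 -2.973 0.109
vertex -2.203 -3.358 -0.992
endloop
endfacet
facet normal -0.314 0.511 -0.800
outer loop
vertex -3.23 -3.171 -0.47
vertex -2.203 -3.358 -0.992
vertex -3.077 -4.118 -1.135
endloop
endfacet
facet normal -0.861 0.192 -0.472
outer loop
vertex -3.23 -3.171 -0.47
vertex -3.077 -4.118 -1.135
vertex -3.651 -4.203 -0.122
endloop
endfacet
facet normal 0.102 0.624 0.775
outer loop
vertex -2.236 -2.973 0.109
vertex -3.131 -3.495 0.647
vertex -2.043 -3.882 0.815
endloop
endfacet
facet normal -0.763 -0.128 0.634
outer loop
vertex -3.131 -3.495 0.647
vertex -3.651 -4.203 -0.122
vertex -2.917 -4.642 0.672
endloop
endfacet
facet normal -0.730 -0.509 -0.456
outer loop
vertex -3.651 -4.203 -0.122
vertex -3.077 -4.118 -1.135
vertex -2.884 -5.027 -0.429
endloop
endfacet
facet normal 0.155 0.007 -0.988
outer loop
vertex -3.077 -4.118 -1.135
vertex -2.203 -3.358 -0.992
vertex -1.989 -4.505 -0.967
endloop
endfacet
facet normal 0.669 0.708 -0.227
outer loop
vertex -2.203 -3.358 -0.992
vertex -2.236 -2.973 0.109
vertex -1.469 -3.797 -0.198
endloop
endfacet
facet normal 0.314 -0.511 0.800
outer loop
vertex -1.89 -4.829 0.15
vertex -2.043 -3.882 0.815
vertex -2.917 -4.642 0.672
endloop
endfacet
facet normal -0.004 -0.944 0.330
outer loop
vertex -1.89 -4.829 0.15
vertex -2.917 -4.642 0.672
vertex -2.884 -5.027 -0.429
endloop
endfacet
facet normal 0.346 -0.892 -0.290
outer loop
vertex -1.89 -4.829 0.15
vertex -2.884 -5.027 -0.429
vertex -1.989 -4.505 -0.967
endloop
endfacet
facet normal 0.881 -0.428 -0.202
outer loop
vertex -1.89 -4.829 0.15
vertex -1.989 -4.505 -0.967
vertex -1.469 -3.797 -0.198
endloop
endfacet
facet normal 0.861 -0.192 0.472
outer loop
vertex -1.89 -4.829 0.15
vertex -1.469 -3.797 -0.198
vertex -2.043 -3.882 0.815
endloop
endfacet
facet normal -0.155 -0.007 0.988
outer loop
vertex -2.917 -4.642 0.672
vertex -2.043 -3.882 0.815
vertex -3.131 -3.495 0.647
endloop
endfacet
facet normal -0.669 -0.708 0.227
outer loop
vertex -2.884 -5.027 -0.429
vertex -2.917 -4.642 0.672
vertex -3.651 -4.203 -0.122
endloop
endfacet
facet normal -0.102 -0.624 -0.775
outer loop
vertex -1.989 -4.505 -0.967
vertex -2.884 -5.027 -0.429
vertex -3.077 -4.118 -1.135
endloop
endfacet
facet normal 0.763 0.128 -0.634
outer loop
vertex -1.469 -3.797 -0.198
vertex -1.989 -4.505 -0.967
vertex -2.203 -3.358 -0.992
endloop
endfacet
facet normal 0.730 0.509 0.456
outer loop
vertex -2.043 -3.882 0.815
vertex -1.469 -3.797 -0.198
vertex -2.236 -2.973 0.109
endloop
endfacet

endsolid


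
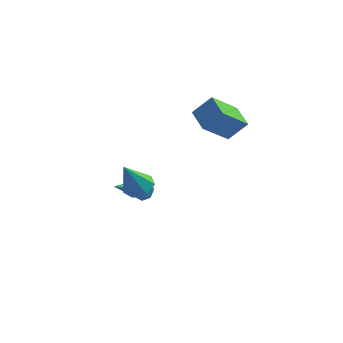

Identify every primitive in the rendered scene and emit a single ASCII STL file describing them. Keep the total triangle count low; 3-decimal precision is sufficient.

solid 
facet normal 0.333 0.274 -0.902
outer loop
vertex -2.067 -3.582 1.576
vertex -2.802 -3.532 1.32
vertex -2.364 -2.978 1.65
endloop
endfacet
facet normal 0.648 0.230 0.726
outer loop
vertex -2.067 -3.582 1.576
vertex -2.364 -2.978 1.65
vertex -3.378 -4.008 2.88
endloop
endfacet
facet normal 0.332 0.275 -0.902
outer loop
vertex -2.364 -2.978 1.65
vertex -2.802 -3.532 1.32
vertex -2.991 -2.792 1.476
endloop
endfacet
facet normal 0.039 0.750 0.660
outer loop
vertex -2.364 -2.978 1.65
vertex -2.991 -2.792 1.476
vertex -3.378 -4.008 2.88
endloop
endfacet
facet normal 0.333 0.275 -0.902
outer loop
vertex -2.991 -2.792 1.476
vertex -2.802 -3.532 1.32
vertex -3.475 -3.163 1.184
endloop
endfacet
facet normal -0.694 0.628 0.353
outer loop
vertex -2.991 -2.792 1.476
vertex -3.475 -3.163 1.184
vertex -3.378 -4.008 2.88
endloop
endfacet
facet normal 0.333 0.275 -0.902
outer loop
vertex -3.475 -3.163 1.184
vertex -2.802 -3.532 1.32
vertex -3.453 -3.813 0.994
endloop
endfacet
facet normal -0.998 -0.044 0.035
outer loop
vertex -3.475 -3.163 1.184
vertex -3.453 -3.813 0.994
vertex -3.378 -4.008 2.88
endloop
endfacet
facet normal 0.333 0.275 -0.902
outer loop
vertex -3.453 -3.813 0.994
vertex -2.802 -3.532 1.32
vertex -2.94 -4.251 1.05
endloop
endfacet
facet normal -0.645 -0.762 -0.053
outer loop
vertex -3.453 -3.813 0.994
vertex -2.94 -4.251 1.05
vertex -3.378 -4.008 2.88
endloop
endfacet
facet normal 0.333 0.275 -0.902
outer loop
vertex -2.94 -4.251 1.05
vertex -2.802 -3.532 1.32
vertex -2.323 -4.148 1.309
endloop
endfacet
facet normal 0.099 -0.983 0.154
outer loop
vertex -2.94 -4.251 1.05
vertex -2.323 -4.148 1.309
vertex -3.378 -4.008 2.88
endloop
endfacet
facet normal 0.333 0.275 -0.902
outer loop
vertex -2.323 -4.148 1.309
vertex -2.802 -3.532 1.32
vertex -2.067 -3.582 1.576
endloop
endfacet
facet normal 0.675 -0.542 0.501
outer loop
vertex -2.323 -4.148 1.309
vertex -2.067 -3.582 1.576
vertex -3.378 -4.008 2.88
endloop
endfacet
facet normal 0.517 0.666 -0.538
outer loop
vertex -3.147 0.484 -1.348
vertex -3.393 0.255 -1.868
vertex -3.607 0.712 -1.508
endloop
endfacet
facet normal -0.101 0.427 0.899
outer loop
vertex -3.147 0.484 -1.348
vertex -3.607 0.712 -1.508
vertex -4.507 -1.175 -0.712
endloop
endfacet
facet normal 0.518 0.666 -0.537
outer loop
vertex -3.607 0.712 -1.508
vertex -3.393 0.255 -1.868
vertex -3.906 0.596 -1.94
endloop
endfacet
facet normal -0.759 0.525 0.385
outer loop
vertex -3.607 0.712 -1.508
vertex -3.906 0.596 -1.94
vertex -4.507 -1.175 -0.712
endloop
endfacet
facet normal 0.518 0.666 -0.538
outer loop
vertex -3.906 0.596 -1.94
vertex -3.393 0.255 -1.868
vertex -3.819 0.223 -2.318
endloop
endfacet
facet normal -0.943 0.101 -0.316
outer loop
vertex -3.906 0.596 -1.94
vertex -3.819 0.223 -2.318
vertex -4.507 -1.175 -0.712
endloop
endfacet
facet normal 0.518 0.665 -0.538
outer loop
vertex -3.819 0.223 -2.318
vertex -3.393 0.255 -1.868
vertex -3.411 -0.126 -2.357
endloop
endfacet
facet normal -0.514 -0.525 -0.678
outer loop
vertex -3.819 0.223 -2.318
vertex -3.411 -0.126 -2.357
vertex -4.507 -1.175 -0.712
endloop
endfacet
facet normal 0.518 0.665 -0.537
outer loop
vertex -3.411 -0.126 -2.357
vertex -3.393 0.255 -1.868
vertex -2.99 -0.188 -2.028
endloop
endfacet
facet normal 0.203 -0.881 -0.426
outer loop
vertex -3.411 -0.126 -2.357
vertex -2.99 -0.188 -2.028
vertex -4.507 -1.175 -0.712
endloop
endfacet
facet normal 0.517 0.665 -0.539
outer loop
vertex -2.99 -0.188 -2.028
vertex -3.393 0.255 -1.868
vertex -2.872 0.084 -1.579
endloop
endfacet
facet normal 0.670 -0.700 0.248
outer loop
vertex -2.99 -0.188 -2.028
vertex -2.872 0.084 -1.579
vertex -4.507 -1.175 -0.712
endloop
endfacet
facet normal 0.517 0.666 -0.538
outer loop
vertex -2.872 0.084 -1.579
vertex -3.393 0.255 -1.868
vertex -3.147 0.484 -1.348
endloop
endfacet
facet normal 0.534 -0.117 0.837
outer loop
vertex -2.872 0.084 -1.579
vertex -3.147 0.484 -1.348
vertex -4.507 -1.175 -0.712
endloop
endfacet
facet normal -0.530 0.820 0.215
outer loop
vertex -1.011 -0.34 4.307
vertex -0.161 -0.032 5.227
vertex -0.008 0.638 3.053
endloop
endfacet
facet normal -0.659 -0.239 -0.713
outer loop
vertex 0.681 -0.428 2.773
vertex -1.011 -0.34 4.307
vertex -0.008 0.638 3.053
endloop
endfacet
facet normal -0.530 0.820 0.215
outer loop
vertex -0.008 0.638 3.053
vertex -0.161 -0.032 5.227
vertex 0.842 0.946 3.973
endloop
endfacet
facet normal 0.534 0.520 -0.667
outer loop
vertex 0.842 0.946 3.973
vertex 0.681 -0.428 2.773
vertex -0.008 0.638 3.053
endloop
endfacet
facet normal -0.534 -0.520 0.667
outer loop
vertex -1.011 -0.34 4.307
vertex 0.528 -1.098 4.947
vertex -0.161 -0.032 5.227
endloop
endfacet
facet normal -0.659 -0.239 -0.713
outer loop
vertex -0.322 -1.406 4.027
vertex -1.011 -0.34 4.307
vertex 0.681 -0.428 2.773
endloop
endfacet
facet normal -0.534 -0.520 0.667
outer loop
vertex -0.322 -1.406 4.027
vertex 0.528 -1.098 4.947
vertex -1.011 -0.34 4.307
endloop
endfacet
facet normal 0.659 0.239 0.713
outer loop
vertex -0.161 -0.032 5.227
vertex 0.528 -1.098 4.947
vertex 0.842 0.946 3.973
endloop
endfacet
facet normal 0.534 0.520 -0.667
outer loop
vertex 1.531 -0.12 3.693
vertex 0.681 -0.428 2.773
vertex 0.842 0.946 3.973
endloop
endfacet
facet normal 0.659 0.239 0.713
outer loop
vertex 0.842 0.946 3.973
vertex 0.528 -1.098 4.947
vertex 1.531 -0.12 3.693
endloop
endfacet
facet normal 0.530 -0.820 -0.215
outer loop
vertex 1.531 -0.12 3.693
vertex -0.322 -1.406 4.027
vertex 0.681 -0.428 2.773
endloop
endfacet
facet normal 0.530 -0.820 -0.215
outer loop
vertex 0.528 -1.098 4.947
vertex -0.322 -1.406 4.027
vertex 1.531 -0.12 3.693
endloop
endfacet

endsolid


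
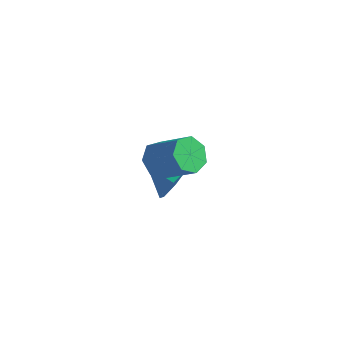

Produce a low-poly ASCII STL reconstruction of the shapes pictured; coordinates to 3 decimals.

solid 
facet normal 0.821 0.258 -0.509
outer loop
vertex 0.521 1.71 -1.64
vertex 0.054 1.517 -2.491
vertex 0.097 2.37 -1.99
endloop
endfacet
facet normal -0.228 0.338 0.913
outer loop
vertex 0.521 1.71 -1.64
vertex 0.097 2.37 -1.99
vertex -1.014 1.183 -1.829
endloop
endfacet
facet normal 0.822 0.257 -0.508
outer loop
vertex 0.097 2.37 -1.99
vertex 0.054 1.517 -2.491
vertex -0.359 2.388 -2.718
endloop
endfacet
facet normal -0.636 0.651 0.414
outer loop
vertex 0.097 2.37 -1.99
vertex -0.359 2.388 -2.718
vertex -1.014 1.183 -1.829
endloop
endfacet
facet normal 0.821 0.256 -0.510
outer loop
vertex -0.359 2.388 -2.718
vertex 0.054 1.517 -2.491
vertex -0.505 1.75 -3.274
endloop
endfacet
facet normal -0.914 0.365 -0.179
outer loop
vertex -0.359 2.388 -2.718
vertex -0.505 1.75 -3.274
vertex -1.014 1.183 -1.829
endloop
endfacet
facet normal 0.821 0.258 -0.509
outer loop
vertex -0.505 1.75 -3.274
vertex 0.054 1.517 -2.491
vertex -0.229 0.937 -3.241
endloop
endfacet
facet normal -0.854 -0.307 -0.421
outer loop
vertex -0.505 1.75 -3.274
vertex -0.229 0.937 -3.241
vertex -1.014 1.183 -1.829
endloop
endfacet
facet normal 0.822 0.257 -0.509
outer loop
vertex -0.229 0.937 -3.241
vertex 0.054 1.517 -2.491
vertex 0.259 0.561 -2.643
endloop
endfacet
facet normal -0.501 -0.856 -0.129
outer loop
vertex -0.229 0.937 -3.241
vertex 0.259 0.561 -2.643
vertex -1.014 1.183 -1.829
endloop
endfacet
facet normal 0.822 0.257 -0.509
outer loop
vertex 0.259 0.561 -2.643
vertex 0.054 1.517 -2.491
vertex 0.593 0.905 -1.93
endloop
endfacet
facet normal -0.121 -0.871 0.477
outer loop
vertex 0.259 0.561 -2.643
vertex 0.593 0.905 -1.93
vertex -1.014 1.183 -1.829
endloop
endfacet
facet normal 0.822 0.257 -0.509
outer loop
vertex 0.593 0.905 -1.93
vertex 0.054 1.517 -2.491
vertex 0.521 1.71 -1.64
endloop
endfacet
facet normal 0.001 -0.339 0.941
outer loop
vertex 0.593 0.905 -1.93
vertex 0.521 1.71 -1.64
vertex -1.014 1.183 -1.829
endloop
endfacet
facet normal -0.816 0.008 -0.577
outer loop
vertex 1.945 -1.63 0.875
vertex 1.473 -1.374 1.546
vertex 1.887 -0.891 0.967
endloop
endfacet
facet normal 0.572 0.145 -0.808
outer loop
vertex 1.945 -1.63 0.875
vertex 1.887 -0.891 0.967
vertex 3.399 -1.643 1.902
endloop
endfacet
facet normal 0.572 0.145 -0.808
outer loop
vertex 3.399 -1.643 1.902
vertex 1.887 -0.891 0.967
vertex 3.341 -0.904 1.994
endloop
endfacet
facet normal 0.817 -0.008 0.577
outer loop
vertex 3.399 -1.643 1.902
vertex 3.341 -0.904 1.994
vertex 2.927 -1.386 2.574
endloop
endfacet
facet normal -0.816 0.008 -0.577
outer loop
vertex 1.887 -0.891 0.967
vertex 1.473 -1.374 1.546
vertex 1.517 -0.516 1.495
endloop
endfacet
facet normal 0.295 0.864 -0.407
outer loop
vertex 1.887 -0.891 0.967
vertex 1.517 -0.516 1.495
vertex 3.341 -0.904 1.994
endloop
endfacet
facet normal 0.295 0.864 -0.407
outer loop
vertex 3.341 -0.904 1.994
vertex 1.517 -0.516 1.495
vertex 2.971 -0.529 2.522
endloop
endfacet
facet normal 0.817 -0.007 0.577
outer loop
vertex 3.341 -0.904 1.994
vertex 2.971 -0.529 2.522
vertex 2.927 -1.386 2.574
endloop
endfacet
facet normal -0.817 0.008 -0.577
outer loop
vertex 1.517 -0.516 1.495
vertex 1.473 -1.374 1.546
vertex 1.114 -0.787 2.062
endloop
endfacet
facet normal -0.204 0.932 0.300
outer loop
vertex 1.517 -0.516 1.495
vertex 1.114 -0.787 2.062
vertex 2.971 -0.529 2.522
endloop
endfacet
facet normal -0.204 0.932 0.299
outer loop
vertex 2.971 -0.529 2.522
vertex 1.114 -0.787 2.062
vertex 2.568 -0.799 3.089
endloop
endfacet
facet normal 0.817 -0.007 0.577
outer loop
vertex 2.971 -0.529 2.522
vertex 2.568 -0.799 3.089
vertex 2.927 -1.386 2.574
endloop
endfacet
facet normal -0.817 0.008 -0.577
outer loop
vertex 1.114 -0.787 2.062
vertex 1.473 -1.374 1.546
vertex 0.981 -1.499 2.241
endloop
endfacet
facet normal -0.549 0.299 0.781
outer loop
vertex 1.114 -0.787 2.062
vertex 0.981 -1.499 2.241
vertex 2.568 -0.799 3.089
endloop
endfacet
facet normal -0.549 0.298 0.781
outer loop
vertex 2.568 -0.799 3.089
vertex 0.981 -1.499 2.241
vertex 2.435 -1.512 3.268
endloop
endfacet
facet normal 0.816 -0.007 0.577
outer loop
vertex 2.568 -0.799 3.089
vertex 2.435 -1.512 3.268
vertex 2.927 -1.386 2.574
endloop
endfacet
facet normal -0.817 0.007 -0.577
outer loop
vertex 0.981 -1.499 2.241
vertex 1.473 -1.374 1.546
vertex 1.219 -2.117 1.896
endloop
endfacet
facet normal -0.481 -0.561 0.674
outer loop
vertex 0.981 -1.499 2.241
vertex 1.219 -2.117 1.896
vertex 2.435 -1.512 3.268
endloop
endfacet
facet normal -0.481 -0.560 0.674
outer loop
vertex 2.435 -1.512 3.268
vertex 1.219 -2.117 1.896
vertex 2.673 -2.13 2.924
endloop
endfacet
facet normal 0.816 -0.007 0.577
outer loop
vertex 2.435 -1.512 3.268
vertex 2.673 -2.13 2.924
vertex 2.927 -1.386 2.574
endloop
endfacet
facet normal -0.816 0.007 -0.578
outer loop
vertex 1.219 -2.117 1.896
vertex 1.473 -1.374 1.546
vertex 1.648 -2.175 1.289
endloop
endfacet
facet normal -0.051 -0.997 0.059
outer loop
vertex 1.219 -2.117 1.896
vertex 1.648 -2.175 1.289
vertex 2.673 -2.13 2.924
endloop
endfacet
facet normal -0.051 -0.997 0.059
outer loop
vertex 2.673 -2.13 2.924
vertex 1.648 -2.175 1.289
vertex 3.102 -2.188 2.316
endloop
endfacet
facet normal 0.817 -0.007 0.577
outer loop
vertex 2.673 -2.13 2.924
vertex 3.102 -2.188 2.316
vertex 2.927 -1.386 2.574
endloop
endfacet
facet normal -0.817 0.007 -0.577
outer loop
vertex 1.648 -2.175 1.289
vertex 1.473 -1.374 1.546
vertex 1.945 -1.63 0.875
endloop
endfacet
facet normal 0.417 -0.683 -0.600
outer loop
vertex 1.648 -2.175 1.289
vertex 1.945 -1.63 0.875
vertex 3.102 -2.188 2.316
endloop
endfacet
facet normal 0.417 -0.683 -0.600
outer loop
vertex 3.102 -2.188 2.316
vertex 1.945 -1.63 0.875
vertex 3.399 -1.643 1.902
endloop
endfacet
facet normal 0.817 -0.007 0.577
outer loop
vertex 3.102 -2.188 2.316
vertex 3.399 -1.643 1.902
vertex 2.927 -1.386 2.574
endloop
endfacet

endsolid


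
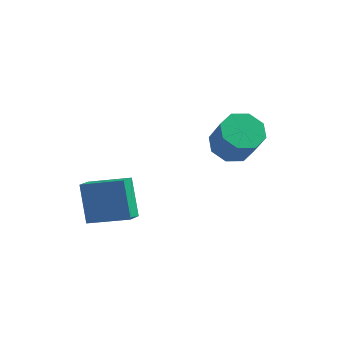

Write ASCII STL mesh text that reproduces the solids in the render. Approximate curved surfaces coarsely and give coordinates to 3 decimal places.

solid 
facet normal -0.295 0.455 0.840
outer loop
vertex -1.622 -2.176 -2.941
vertex 0.248 -1.995 -2.382
vertex -1.57 -1.29 -3.402
endloop
endfacet
facet normal -0.954 -0.092 -0.285
outer loop
vertex -0.988 -2.185 -5.058
vertex -1.622 -2.176 -2.941
vertex -1.57 -1.29 -3.402
endloop
endfacet
facet normal -0.295 0.455 0.840
outer loop
vertex -1.57 -1.29 -3.402
vertex 0.248 -1.995 -2.382
vertex 0.3 -1.109 -2.843
endloop
endfacet
facet normal 0.052 0.886 -0.461
outer loop
vertex 0.3 -1.109 -2.843
vertex -0.988 -2.185 -5.058
vertex -1.57 -1.29 -3.402
endloop
endfacet
facet normal -0.052 -0.886 0.461
outer loop
vertex -1.622 -2.176 -2.941
vertex 0.83 -2.89 -4.038
vertex 0.248 -1.995 -2.382
endloop
endfacet
facet normal -0.954 -0.092 -0.285
outer loop
vertex -1.04 -3.071 -4.597
vertex -1.622 -2.176 -2.941
vertex -0.988 -2.185 -5.058
endloop
endfacet
facet normal -0.052 -0.886 0.461
outer loop
vertex -1.04 -3.071 -4.597
vertex 0.83 -2.89 -4.038
vertex -1.622 -2.176 -2.941
endloop
endfacet
facet normal 0.954 0.092 0.285
outer loop
vertex 0.248 -1.995 -2.382
vertex 0.83 -2.89 -4.038
vertex 0.3 -1.109 -2.843
endloop
endfacet
facet normal 0.052 0.886 -0.461
outer loop
vertex 0.882 -2.004 -4.499
vertex -0.988 -2.185 -5.058
vertex 0.3 -1.109 -2.843
endloop
endfacet
facet normal 0.954 0.092 0.285
outer loop
vertex 0.3 -1.109 -2.843
vertex 0.83 -2.89 -4.038
vertex 0.882 -2.004 -4.499
endloop
endfacet
facet normal 0.295 -0.455 -0.840
outer loop
vertex 0.882 -2.004 -4.499
vertex -1.04 -3.071 -4.597
vertex -0.988 -2.185 -5.058
endloop
endfacet
facet normal 0.295 -0.455 -0.840
outer loop
vertex 0.83 -2.89 -4.038
vertex -1.04 -3.071 -4.597
vertex 0.882 -2.004 -4.499
endloop
endfacet
facet normal -0.385 0.381 -0.840
outer loop
vertex 4.434 3.237 -3.356
vertex 3.465 3.061 -2.992
vertex 4.144 3.861 -2.94
endloop
endfacet
facet normal 0.849 0.503 -0.162
outer loop
vertex 4.434 3.237 -3.356
vertex 4.144 3.861 -2.94
vertex 5.124 2.555 -1.852
endloop
endfacet
facet normal 0.849 0.503 -0.161
outer loop
vertex 5.124 2.555 -1.852
vertex 4.144 3.861 -2.94
vertex 4.833 3.179 -1.436
endloop
endfacet
facet normal 0.385 -0.381 0.841
outer loop
vertex 5.124 2.555 -1.852
vertex 4.833 3.179 -1.436
vertex 4.155 2.379 -1.488
endloop
endfacet
facet normal -0.385 0.381 -0.841
outer loop
vertex 4.144 3.861 -2.94
vertex 3.465 3.061 -2.992
vertex 3.456 4.016 -2.555
endloop
endfacet
facet normal 0.345 0.904 0.252
outer loop
vertex 4.144 3.861 -2.94
vertex 3.456 4.016 -2.555
vertex 4.833 3.179 -1.436
endloop
endfacet
facet normal 0.344 0.904 0.253
outer loop
vertex 4.833 3.179 -1.436
vertex 3.456 4.016 -2.555
vertex 4.145 3.333 -1.051
endloop
endfacet
facet normal 0.385 -0.381 0.841
outer loop
vertex 4.833 3.179 -1.436
vertex 4.145 3.333 -1.051
vertex 4.155 2.379 -1.488
endloop
endfacet
facet normal -0.385 0.381 -0.841
outer loop
vertex 3.456 4.016 -2.555
vertex 3.465 3.061 -2.992
vertex 2.773 3.611 -2.426
endloop
endfacet
facet normal -0.362 0.775 0.518
outer loop
vertex 3.456 4.016 -2.555
vertex 2.773 3.611 -2.426
vertex 4.145 3.333 -1.051
endloop
endfacet
facet normal -0.361 0.776 0.517
outer loop
vertex 4.145 3.333 -1.051
vertex 2.773 3.611 -2.426
vertex 3.463 2.929 -0.921
endloop
endfacet
facet normal 0.386 -0.381 0.840
outer loop
vertex 4.145 3.333 -1.051
vertex 3.463 2.929 -0.921
vertex 4.155 2.379 -1.488
endloop
endfacet
facet normal -0.385 0.381 -0.841
outer loop
vertex 2.773 3.611 -2.426
vertex 3.465 3.061 -2.992
vertex 2.496 2.885 -2.628
endloop
endfacet
facet normal -0.856 0.193 0.480
outer loop
vertex 2.773 3.611 -2.426
vertex 2.496 2.885 -2.628
vertex 3.463 2.929 -0.921
endloop
endfacet
facet normal -0.856 0.192 0.480
outer loop
vertex 3.463 2.929 -0.921
vertex 2.496 2.885 -2.628
vertex 3.186 2.203 -1.124
endloop
endfacet
facet normal 0.385 -0.382 0.840
outer loop
vertex 3.463 2.929 -0.921
vertex 3.186 2.203 -1.124
vertex 4.155 2.379 -1.488
endloop
endfacet
facet normal -0.385 0.381 -0.841
outer loop
vertex 2.496 2.885 -2.628
vertex 3.465 3.061 -2.992
vertex 2.787 2.261 -3.044
endloop
endfacet
facet normal -0.849 -0.503 0.161
outer loop
vertex 2.496 2.885 -2.628
vertex 2.787 2.261 -3.044
vertex 3.186 2.203 -1.124
endloop
endfacet
facet normal -0.849 -0.502 0.161
outer loop
vertex 3.186 2.203 -1.124
vertex 2.787 2.261 -3.044
vertex 3.476 1.579 -1.54
endloop
endfacet
facet normal 0.385 -0.381 0.840
outer loop
vertex 3.186 2.203 -1.124
vertex 3.476 1.579 -1.54
vertex 4.155 2.379 -1.488
endloop
endfacet
facet normal -0.385 0.381 -0.841
outer loop
vertex 2.787 2.261 -3.044
vertex 3.465 3.061 -2.992
vertex 3.475 2.107 -3.429
endloop
endfacet
facet normal -0.344 -0.904 -0.253
outer loop
vertex 2.787 2.261 -3.044
vertex 3.475 2.107 -3.429
vertex 3.476 1.579 -1.54
endloop
endfacet
facet normal -0.345 -0.904 -0.253
outer loop
vertex 3.476 1.579 -1.54
vertex 3.475 2.107 -3.429
vertex 4.164 1.424 -1.925
endloop
endfacet
facet normal 0.385 -0.381 0.841
outer loop
vertex 3.476 1.579 -1.54
vertex 4.164 1.424 -1.925
vertex 4.155 2.379 -1.488
endloop
endfacet
facet normal -0.386 0.381 -0.840
outer loop
vertex 3.475 2.107 -3.429
vertex 3.465 3.061 -2.992
vertex 4.157 2.511 -3.559
endloop
endfacet
facet normal 0.361 -0.776 -0.518
outer loop
vertex 3.475 2.107 -3.429
vertex 4.157 2.511 -3.559
vertex 4.164 1.424 -1.925
endloop
endfacet
facet normal 0.362 -0.775 -0.517
outer loop
vertex 4.164 1.424 -1.925
vertex 4.157 2.511 -3.559
vertex 4.847 1.829 -2.054
endloop
endfacet
facet normal 0.385 -0.381 0.841
outer loop
vertex 4.164 1.424 -1.925
vertex 4.847 1.829 -2.054
vertex 4.155 2.379 -1.488
endloop
endfacet
facet normal -0.385 0.382 -0.840
outer loop
vertex 4.157 2.511 -3.559
vertex 3.465 3.061 -2.992
vertex 4.434 3.237 -3.356
endloop
endfacet
facet normal 0.856 -0.192 -0.480
outer loop
vertex 4.157 2.511 -3.559
vertex 4.434 3.237 -3.356
vertex 4.847 1.829 -2.054
endloop
endfacet
facet normal 0.856 -0.193 -0.480
outer loop
vertex 4.847 1.829 -2.054
vertex 4.434 3.237 -3.356
vertex 5.124 2.555 -1.852
endloop
endfacet
facet normal 0.385 -0.381 0.841
outer loop
vertex 4.847 1.829 -2.054
vertex 5.124 2.555 -1.852
vertex 4.155 2.379 -1.488
endloop
endfacet

endsolid


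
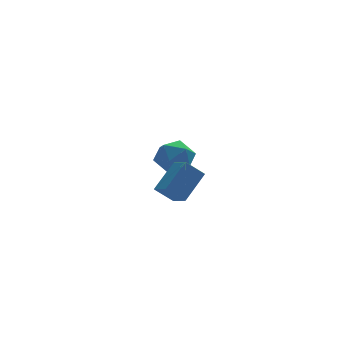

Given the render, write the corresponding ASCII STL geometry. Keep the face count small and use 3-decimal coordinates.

solid 
facet normal -0.250 0.528 0.812
outer loop
vertex -2.46 4.981 0.684
vertex -2.54 3.932 1.342
vertex -1.462 4.543 1.276
endloop
endfacet
facet normal 0.173 0.909 0.380
outer loop
vertex -2.46 4.981 0.684
vertex -1.462 4.543 1.276
vertex -1.351 5.002 0.129
endloop
endfacet
facet normal -0.146 0.956 -0.256
outer loop
vertex -2.46 4.981 0.684
vertex -1.351 5.002 0.129
vertex -2.361 4.675 -0.514
endloop
endfacet
facet normal -0.767 0.604 -0.218
outer loop
vertex -2.46 4.981 0.684
vertex -2.361 4.675 -0.514
vertex -3.095 4.014 0.236
endloop
endfacet
facet normal -0.830 0.340 0.442
outer loop
vertex -2.46 4.981 0.684
vertex -3.095 4.014 0.236
vertex -2.54 3.932 1.342
endloop
endfacet
facet normal 0.783 0.548 0.295
outer loop
vertex -1.351 5.002 0.129
vertex -1.462 4.543 1.276
vertex -0.745 3.966 0.444
endloop
endfacet
facet normal 0.099 -0.067 0.993
outer loop
vertex -1.462 4.543 1.276
vertex -2.54 3.932 1.342
vertex -1.479 3.305 1.194
endloop
endfacet
facet normal -0.840 -0.372 0.394
outer loop
vertex -2.54 3.932 1.342
vertex -3.095 4.014 0.236
vertex -2.489 2.978 0.551
endloop
endfacet
facet normal -0.737 0.055 -0.673
outer loop
vertex -3.095 4.014 0.236
vertex -2.361 4.675 -0.514
vertex -2.378 3.437 -0.596
endloop
endfacet
facet normal 0.266 0.624 -0.735
outer loop
vertex -2.361 4.675 -0.514
vertex -1.351 5.002 0.129
vertex -1.3 4.048 -0.662
endloop
endfacet
facet normal 0.767 -0.604 0.218
outer loop
vertex -1.38 2.999 -0.004
vertex -0.745 3.966 0.444
vertex -1.479 3.305 1.194
endloop
endfacet
facet normal 0.146 -0.956 0.256
outer loop
vertex -1.38 2.999 -0.004
vertex -1.479 3.305 1.194
vertex -2.489 2.978 0.551
endloop
endfacet
facet normal -0.173 -0.909 -0.380
outer loop
vertex -1.38 2.999 -0.004
vertex -2.489 2.978 0.551
vertex -2.378 3.437 -0.596
endloop
endfacet
facet normal 0.250 -0.528 -0.812
outer loop
vertex -1.38 2.999 -0.004
vertex -2.378 3.437 -0.596
vertex -1.3 4.048 -0.662
endloop
endfacet
facet normal 0.830 -0.340 -0.442
outer loop
vertex -1.38 2.999 -0.004
vertex -1.3 4.048 -0.662
vertex -0.745 3.966 0.444
endloop
endfacet
facet normal 0.737 -0.055 0.673
outer loop
vertex -1.479 3.305 1.194
vertex -0.745 3.966 0.444
vertex -1.462 4.543 1.276
endloop
endfacet
facet normal -0.266 -0.624 0.735
outer loop
vertex -2.489 2.978 0.551
vertex -1.479 3.305 1.194
vertex -2.54 3.932 1.342
endloop
endfacet
facet normal -0.783 -0.548 -0.295
outer loop
vertex -2.378 3.437 -0.596
vertex -2.489 2.978 0.551
vertex -3.095 4.014 0.236
endloop
endfacet
facet normal -0.099 0.067 -0.993
outer loop
vertex -1.3 4.048 -0.662
vertex -2.378 3.437 -0.596
vertex -2.361 4.675 -0.514
endloop
endfacet
facet normal 0.840 0.372 -0.394
outer loop
vertex -0.745 3.966 0.444
vertex -1.3 4.048 -0.662
vertex -1.351 5.002 0.129
endloop
endfacet
facet normal -0.634 -0.475 -0.611
outer loop
vertex -3.544 -3.629 0.993
vertex -4.503 -3.505 1.892
vertex -3.863 -2.579 0.508
endloop
endfacet
facet normal 0.727 -0.094 -0.681
outer loop
vertex -2.577 -1.615 1.748
vertex -3.544 -3.629 0.993
vertex -3.863 -2.579 0.508
endloop
endfacet
facet normal -0.634 -0.475 -0.611
outer loop
vertex -3.863 -2.579 0.508
vertex -4.503 -3.505 1.892
vertex -4.822 -2.455 1.407
endloop
endfacet
facet normal -0.266 0.875 -0.404
outer loop
vertex -4.822 -2.455 1.407
vertex -2.577 -1.615 1.748
vertex -3.863 -2.579 0.508
endloop
endfacet
facet normal 0.266 -0.875 0.404
outer loop
vertex -3.544 -3.629 0.993
vertex -3.217 -2.541 3.132
vertex -4.503 -3.505 1.892
endloop
endfacet
facet normal 0.727 -0.094 -0.681
outer loop
vertex -2.258 -2.665 2.233
vertex -3.544 -3.629 0.993
vertex -2.577 -1.615 1.748
endloop
endfacet
facet normal 0.266 -0.875 0.404
outer loop
vertex -2.258 -2.665 2.233
vertex -3.217 -2.541 3.132
vertex -3.544 -3.629 0.993
endloop
endfacet
facet normal -0.727 0.094 0.681
outer loop
vertex -4.503 -3.505 1.892
vertex -3.217 -2.541 3.132
vertex -4.822 -2.455 1.407
endloop
endfacet
facet normal -0.266 0.875 -0.404
outer loop
vertex -3.536 -1.491 2.647
vertex -2.577 -1.615 1.748
vertex -4.822 -2.455 1.407
endloop
endfacet
facet normal -0.727 0.094 0.681
outer loop
vertex -4.822 -2.455 1.407
vertex -3.217 -2.541 3.132
vertex -3.536 -1.491 2.647
endloop
endfacet
facet normal 0.634 0.475 0.611
outer loop
vertex -3.536 -1.491 2.647
vertex -2.258 -2.665 2.233
vertex -2.577 -1.615 1.748
endloop
endfacet
facet normal 0.634 0.475 0.611
outer loop
vertex -3.217 -2.541 3.132
vertex -2.258 -2.665 2.233
vertex -3.536 -1.491 2.647
endloop
endfacet

endsolid


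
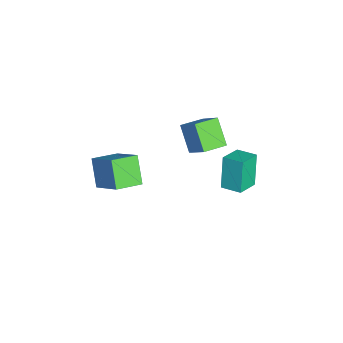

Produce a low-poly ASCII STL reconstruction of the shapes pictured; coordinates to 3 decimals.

solid 
facet normal -0.645 -0.246 0.724
outer loop
vertex 1.578 0.744 2.915
vertex 0.958 1.886 2.751
vertex 0.624 0.071 1.836
endloop
endfacet
facet normal 0.473 -0.872 0.126
outer loop
vertex 1.682 0.474 0.649
vertex 1.578 0.744 2.915
vertex 0.624 0.071 1.836
endloop
endfacet
facet normal -0.645 -0.246 0.724
outer loop
vertex 0.624 0.071 1.836
vertex 0.958 1.886 2.751
vertex 0.004 1.213 1.672
endloop
endfacet
facet normal -0.600 -0.423 -0.679
outer loop
vertex 0.004 1.213 1.672
vertex 1.682 0.474 0.649
vertex 0.624 0.071 1.836
endloop
endfacet
facet normal 0.600 0.423 0.679
outer loop
vertex 1.578 0.744 2.915
vertex 2.016 2.289 1.564
vertex 0.958 1.886 2.751
endloop
endfacet
facet normal 0.473 -0.872 0.126
outer loop
vertex 2.636 1.147 1.728
vertex 1.578 0.744 2.915
vertex 1.682 0.474 0.649
endloop
endfacet
facet normal 0.600 0.423 0.679
outer loop
vertex 2.636 1.147 1.728
vertex 2.016 2.289 1.564
vertex 1.578 0.744 2.915
endloop
endfacet
facet normal -0.473 0.872 -0.126
outer loop
vertex 0.958 1.886 2.751
vertex 2.016 2.289 1.564
vertex 0.004 1.213 1.672
endloop
endfacet
facet normal -0.600 -0.423 -0.679
outer loop
vertex 1.062 1.616 0.485
vertex 1.682 0.474 0.649
vertex 0.004 1.213 1.672
endloop
endfacet
facet normal -0.473 0.872 -0.126
outer loop
vertex 0.004 1.213 1.672
vertex 2.016 2.289 1.564
vertex 1.062 1.616 0.485
endloop
endfacet
facet normal 0.645 0.246 -0.724
outer loop
vertex 1.062 1.616 0.485
vertex 2.636 1.147 1.728
vertex 1.682 0.474 0.649
endloop
endfacet
facet normal 0.645 0.246 -0.724
outer loop
vertex 2.016 2.289 1.564
vertex 2.636 1.147 1.728
vertex 1.062 1.616 0.485
endloop
endfacet
facet normal -0.639 -0.124 0.759
outer loop
vertex 3.386 -3.332 2.042
vertex 2.744 -2.076 1.707
vertex 2.116 -4.31 0.813
endloop
endfacet
facet normal 0.443 -0.866 0.231
outer loop
vertex 3.176 -4.104 -0.447
vertex 3.386 -3.332 2.042
vertex 2.116 -4.31 0.813
endloop
endfacet
facet normal -0.639 -0.124 0.759
outer loop
vertex 2.116 -4.31 0.813
vertex 2.744 -2.076 1.707
vertex 1.473 -3.054 0.478
endloop
endfacet
facet normal -0.629 -0.484 -0.608
outer loop
vertex 1.473 -3.054 0.478
vertex 3.176 -4.104 -0.447
vertex 2.116 -4.31 0.813
endloop
endfacet
facet normal 0.629 0.484 0.608
outer loop
vertex 3.386 -3.332 2.042
vertex 3.804 -1.87 0.447
vertex 2.744 -2.076 1.707
endloop
endfacet
facet normal 0.443 -0.866 0.231
outer loop
vertex 4.447 -3.126 0.782
vertex 3.386 -3.332 2.042
vertex 3.176 -4.104 -0.447
endloop
endfacet
facet normal 0.629 0.484 0.609
outer loop
vertex 4.447 -3.126 0.782
vertex 3.804 -1.87 0.447
vertex 3.386 -3.332 2.042
endloop
endfacet
facet normal -0.443 0.866 -0.231
outer loop
vertex 2.744 -2.076 1.707
vertex 3.804 -1.87 0.447
vertex 1.473 -3.054 0.478
endloop
endfacet
facet normal -0.629 -0.484 -0.609
outer loop
vertex 2.534 -2.848 -0.782
vertex 3.176 -4.104 -0.447
vertex 1.473 -3.054 0.478
endloop
endfacet
facet normal -0.443 0.866 -0.231
outer loop
vertex 1.473 -3.054 0.478
vertex 3.804 -1.87 0.447
vertex 2.534 -2.848 -0.782
endloop
endfacet
facet normal 0.639 0.124 -0.759
outer loop
vertex 2.534 -2.848 -0.782
vertex 4.447 -3.126 0.782
vertex 3.176 -4.104 -0.447
endloop
endfacet
facet normal 0.639 0.125 -0.759
outer loop
vertex 3.804 -1.87 0.447
vertex 4.447 -3.126 0.782
vertex 2.534 -2.848 -0.782
endloop
endfacet
facet normal -0.744 0.569 -0.351
outer loop
vertex -0.433 3.0 -1.514
vertex 0.192 3.943 -1.31
vertex 0.314 2.887 -3.279
endloop
endfacet
facet normal -0.543 -0.821 -0.177
outer loop
vertex 1.348 2.097 -2.79
vertex -0.433 3.0 -1.514
vertex 0.314 2.887 -3.279
endloop
endfacet
facet normal -0.744 0.569 -0.351
outer loop
vertex 0.314 2.887 -3.279
vertex 0.192 3.943 -1.31
vertex 0.939 3.831 -3.074
endloop
endfacet
facet normal 0.390 -0.059 -0.919
outer loop
vertex 0.939 3.831 -3.074
vertex 1.348 2.097 -2.79
vertex 0.314 2.887 -3.279
endloop
endfacet
facet normal -0.389 0.059 0.919
outer loop
vertex -0.433 3.0 -1.514
vertex 1.226 3.153 -0.821
vertex 0.192 3.943 -1.31
endloop
endfacet
facet normal -0.543 -0.820 -0.178
outer loop
vertex 0.601 2.209 -1.026
vertex -0.433 3.0 -1.514
vertex 1.348 2.097 -2.79
endloop
endfacet
facet normal -0.389 0.058 0.919
outer loop
vertex 0.601 2.209 -1.026
vertex 1.226 3.153 -0.821
vertex -0.433 3.0 -1.514
endloop
endfacet
facet normal 0.543 0.821 0.178
outer loop
vertex 0.192 3.943 -1.31
vertex 1.226 3.153 -0.821
vertex 0.939 3.831 -3.074
endloop
endfacet
facet normal 0.389 -0.059 -0.919
outer loop
vertex 1.973 3.04 -2.586
vertex 1.348 2.097 -2.79
vertex 0.939 3.831 -3.074
endloop
endfacet
facet normal 0.544 0.820 0.178
outer loop
vertex 0.939 3.831 -3.074
vertex 1.226 3.153 -0.821
vertex 1.973 3.04 -2.586
endloop
endfacet
facet normal 0.744 -0.569 0.351
outer loop
vertex 1.973 3.04 -2.586
vertex 0.601 2.209 -1.026
vertex 1.348 2.097 -2.79
endloop
endfacet
facet normal 0.744 -0.569 0.351
outer loop
vertex 1.226 3.153 -0.821
vertex 0.601 2.209 -1.026
vertex 1.973 3.04 -2.586
endloop
endfacet

endsolid


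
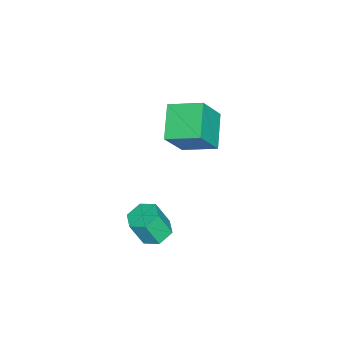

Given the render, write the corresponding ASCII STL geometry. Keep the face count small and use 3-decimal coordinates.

solid 
facet normal -0.498 0.247 -0.832
outer loop
vertex -4.776 -3.723 2.584
vertex -4.853 -2.108 3.109
vertex -3.182 -3.37 1.735
endloop
endfacet
facet normal 0.046 -0.950 -0.309
outer loop
vertex -2.167 -3.872 3.431
vertex -4.776 -3.723 2.584
vertex -3.182 -3.37 1.735
endloop
endfacet
facet normal -0.498 0.246 -0.832
outer loop
vertex -3.182 -3.37 1.735
vertex -4.853 -2.108 3.109
vertex -3.26 -1.755 2.259
endloop
endfacet
facet normal 0.866 0.192 -0.462
outer loop
vertex -3.26 -1.755 2.259
vertex -2.167 -3.872 3.431
vertex -3.182 -3.37 1.735
endloop
endfacet
facet normal -0.866 -0.191 0.462
outer loop
vertex -4.776 -3.723 2.584
vertex -3.838 -2.61 4.805
vertex -4.853 -2.108 3.109
endloop
endfacet
facet normal 0.046 -0.950 -0.309
outer loop
vertex -3.76 -4.225 4.281
vertex -4.776 -3.723 2.584
vertex -2.167 -3.872 3.431
endloop
endfacet
facet normal -0.866 -0.192 0.462
outer loop
vertex -3.76 -4.225 4.281
vertex -3.838 -2.61 4.805
vertex -4.776 -3.723 2.584
endloop
endfacet
facet normal -0.046 0.950 0.309
outer loop
vertex -4.853 -2.108 3.109
vertex -3.838 -2.61 4.805
vertex -3.26 -1.755 2.259
endloop
endfacet
facet normal 0.866 0.191 -0.462
outer loop
vertex -2.244 -2.257 3.956
vertex -2.167 -3.872 3.431
vertex -3.26 -1.755 2.259
endloop
endfacet
facet normal -0.046 0.950 0.309
outer loop
vertex -3.26 -1.755 2.259
vertex -3.838 -2.61 4.805
vertex -2.244 -2.257 3.956
endloop
endfacet
facet normal 0.498 -0.246 0.831
outer loop
vertex -2.244 -2.257 3.956
vertex -3.76 -4.225 4.281
vertex -2.167 -3.872 3.431
endloop
endfacet
facet normal 0.498 -0.246 0.832
outer loop
vertex -3.838 -2.61 4.805
vertex -3.76 -4.225 4.281
vertex -2.244 -2.257 3.956
endloop
endfacet
facet normal -0.132 0.392 -0.910
outer loop
vertex 2.167 -2.742 0.728
vertex 1.466 -3.082 0.683
vertex 1.533 -2.365 0.982
endloop
endfacet
facet normal 0.568 0.783 0.255
outer loop
vertex 2.167 -2.742 0.728
vertex 1.533 -2.365 0.982
vertex 2.354 -3.298 2.021
endloop
endfacet
facet normal 0.569 0.782 0.253
outer loop
vertex 2.354 -3.298 2.021
vertex 1.533 -2.365 0.982
vertex 1.721 -2.92 2.275
endloop
endfacet
facet normal 0.132 -0.390 0.911
outer loop
vertex 2.354 -3.298 2.021
vertex 1.721 -2.92 2.275
vertex 1.654 -3.638 1.977
endloop
endfacet
facet normal -0.132 0.392 -0.910
outer loop
vertex 1.533 -2.365 0.982
vertex 1.466 -3.082 0.683
vertex 0.833 -2.705 0.937
endloop
endfacet
facet normal -0.420 0.810 0.409
outer loop
vertex 1.533 -2.365 0.982
vertex 0.833 -2.705 0.937
vertex 1.721 -2.92 2.275
endloop
endfacet
facet normal -0.419 0.811 0.408
outer loop
vertex 1.721 -2.92 2.275
vertex 0.833 -2.705 0.937
vertex 1.02 -3.26 2.231
endloop
endfacet
facet normal 0.132 -0.390 0.911
outer loop
vertex 1.721 -2.92 2.275
vertex 1.02 -3.26 2.231
vertex 1.654 -3.638 1.977
endloop
endfacet
facet normal -0.133 0.391 -0.911
outer loop
vertex 0.833 -2.705 0.937
vertex 1.466 -3.082 0.683
vertex 0.766 -3.422 0.639
endloop
endfacet
facet normal -0.988 0.028 0.155
outer loop
vertex 0.833 -2.705 0.937
vertex 0.766 -3.422 0.639
vertex 1.02 -3.26 2.231
endloop
endfacet
facet normal -0.988 0.028 0.155
outer loop
vertex 1.02 -3.26 2.231
vertex 0.766 -3.422 0.639
vertex 0.953 -3.978 1.932
endloop
endfacet
facet normal 0.131 -0.392 0.911
outer loop
vertex 1.02 -3.26 2.231
vertex 0.953 -3.978 1.932
vertex 1.654 -3.638 1.977
endloop
endfacet
facet normal -0.132 0.390 -0.911
outer loop
vertex 0.766 -3.422 0.639
vertex 1.466 -3.082 0.683
vertex 1.399 -3.8 0.385
endloop
endfacet
facet normal -0.569 -0.782 -0.254
outer loop
vertex 0.766 -3.422 0.639
vertex 1.399 -3.8 0.385
vertex 0.953 -3.978 1.932
endloop
endfacet
facet normal -0.567 -0.783 -0.254
outer loop
vertex 0.953 -3.978 1.932
vertex 1.399 -3.8 0.385
vertex 1.587 -4.355 1.678
endloop
endfacet
facet normal 0.132 -0.392 0.910
outer loop
vertex 0.953 -3.978 1.932
vertex 1.587 -4.355 1.678
vertex 1.654 -3.638 1.977
endloop
endfacet
facet normal -0.132 0.390 -0.911
outer loop
vertex 1.399 -3.8 0.385
vertex 1.466 -3.082 0.683
vertex 2.1 -3.46 0.429
endloop
endfacet
facet normal 0.419 -0.811 -0.409
outer loop
vertex 1.399 -3.8 0.385
vertex 2.1 -3.46 0.429
vertex 1.587 -4.355 1.678
endloop
endfacet
facet normal 0.420 -0.811 -0.408
outer loop
vertex 1.587 -4.355 1.678
vertex 2.1 -3.46 0.429
vertex 2.287 -4.015 1.723
endloop
endfacet
facet normal 0.132 -0.392 0.910
outer loop
vertex 1.587 -4.355 1.678
vertex 2.287 -4.015 1.723
vertex 1.654 -3.638 1.977
endloop
endfacet
facet normal -0.131 0.392 -0.911
outer loop
vertex 2.1 -3.46 0.429
vertex 1.466 -3.082 0.683
vertex 2.167 -2.742 0.728
endloop
endfacet
facet normal 0.988 -0.028 -0.155
outer loop
vertex 2.1 -3.46 0.429
vertex 2.167 -2.742 0.728
vertex 2.287 -4.015 1.723
endloop
endfacet
facet normal 0.988 -0.028 -0.155
outer loop
vertex 2.287 -4.015 1.723
vertex 2.167 -2.742 0.728
vertex 2.354 -3.298 2.021
endloop
endfacet
facet normal 0.133 -0.391 0.911
outer loop
vertex 2.287 -4.015 1.723
vertex 2.354 -3.298 2.021
vertex 1.654 -3.638 1.977
endloop
endfacet

endsolid
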